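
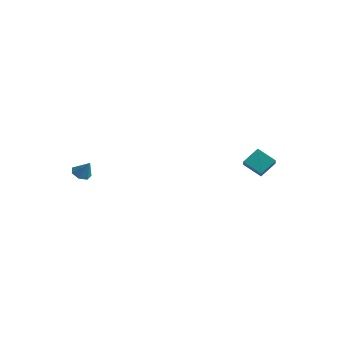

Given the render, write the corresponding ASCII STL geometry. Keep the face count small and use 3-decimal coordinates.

solid 
facet normal -0.526 0.618 -0.585
outer loop
vertex 1.038 4.06 2.471
vertex 2.048 4.319 1.837
vertex 0.808 3.174 1.742
endloop
endfacet
facet normal -0.828 -0.212 0.519
outer loop
vertex 1.312 2.581 2.303
vertex 1.038 4.06 2.471
vertex 0.808 3.174 1.742
endloop
endfacet
facet normal -0.526 0.618 -0.584
outer loop
vertex 0.808 3.174 1.742
vertex 2.048 4.319 1.837
vertex 1.817 3.434 1.108
endloop
endfacet
facet normal -0.197 -0.757 -0.623
outer loop
vertex 1.817 3.434 1.108
vertex 1.312 2.581 2.303
vertex 0.808 3.174 1.742
endloop
endfacet
facet normal 0.197 0.757 0.623
outer loop
vertex 1.038 4.06 2.471
vertex 2.552 3.726 2.398
vertex 2.048 4.319 1.837
endloop
endfacet
facet normal -0.827 -0.212 0.520
outer loop
vertex 1.543 3.466 3.032
vertex 1.038 4.06 2.471
vertex 1.312 2.581 2.303
endloop
endfacet
facet normal 0.197 0.756 0.624
outer loop
vertex 1.543 3.466 3.032
vertex 2.552 3.726 2.398
vertex 1.038 4.06 2.471
endloop
endfacet
facet normal 0.828 0.212 -0.520
outer loop
vertex 2.048 4.319 1.837
vertex 2.552 3.726 2.398
vertex 1.817 3.434 1.108
endloop
endfacet
facet normal -0.197 -0.757 -0.623
outer loop
vertex 2.322 2.84 1.669
vertex 1.312 2.581 2.303
vertex 1.817 3.434 1.108
endloop
endfacet
facet normal 0.827 0.213 -0.520
outer loop
vertex 1.817 3.434 1.108
vertex 2.552 3.726 2.398
vertex 2.322 2.84 1.669
endloop
endfacet
facet normal 0.525 -0.618 0.584
outer loop
vertex 2.322 2.84 1.669
vertex 1.543 3.466 3.032
vertex 1.312 2.581 2.303
endloop
endfacet
facet normal 0.526 -0.618 0.584
outer loop
vertex 2.552 3.726 2.398
vertex 1.543 3.466 3.032
vertex 2.322 2.84 1.669
endloop
endfacet
facet normal -0.549 -0.086 -0.831
outer loop
vertex -3.858 -3.4 1.68
vertex -4.165 -3.825 1.927
vertex -4.267 -3.254 1.935
endloop
endfacet
facet normal 0.423 0.891 0.168
outer loop
vertex -3.858 -3.4 1.68
vertex -4.267 -3.254 1.935
vertex -3.595 -3.735 2.793
endloop
endfacet
facet normal -0.548 -0.086 -0.832
outer loop
vertex -4.267 -3.254 1.935
vertex -4.165 -3.825 1.927
vertex -4.599 -3.539 2.183
endloop
endfacet
facet normal -0.214 0.771 0.600
outer loop
vertex -4.267 -3.254 1.935
vertex -4.599 -3.539 2.183
vertex -3.595 -3.735 2.793
endloop
endfacet
facet normal -0.548 -0.087 -0.832
outer loop
vertex -4.599 -3.539 2.183
vertex -4.165 -3.825 1.927
vertex -4.605 -4.039 2.239
endloop
endfacet
facet normal -0.502 0.102 0.859
outer loop
vertex -4.599 -3.539 2.183
vertex -4.605 -4.039 2.239
vertex -3.595 -3.735 2.793
endloop
endfacet
facet normal -0.548 -0.087 -0.832
outer loop
vertex -4.605 -4.039 2.239
vertex -4.165 -3.825 1.927
vertex -4.279 -4.378 2.06
endloop
endfacet
facet normal -0.228 -0.617 0.753
outer loop
vertex -4.605 -4.039 2.239
vertex -4.279 -4.378 2.06
vertex -3.595 -3.735 2.793
endloop
endfacet
facet normal -0.547 -0.087 -0.832
outer loop
vertex -4.279 -4.378 2.06
vertex -4.165 -3.825 1.927
vertex -3.867 -4.301 1.781
endloop
endfacet
facet normal 0.402 -0.841 0.362
outer loop
vertex -4.279 -4.378 2.06
vertex -3.867 -4.301 1.781
vertex -3.595 -3.735 2.793
endloop
endfacet
facet normal -0.548 -0.088 -0.832
outer loop
vertex -3.867 -4.301 1.781
vertex -4.165 -3.825 1.927
vertex -3.68 -3.866 1.612
endloop
endfacet
facet normal 0.915 -0.402 -0.021
outer loop
vertex -3.867 -4.301 1.781
vertex -3.68 -3.866 1.612
vertex -3.595 -3.735 2.793
endloop
endfacet
facet normal -0.548 -0.088 -0.832
outer loop
vertex -3.68 -3.866 1.612
vertex -4.165 -3.825 1.927
vertex -3.858 -3.4 1.68
endloop
endfacet
facet normal 0.923 0.368 -0.107
outer loop
vertex -3.68 -3.866 1.612
vertex -3.858 -3.4 1.68
vertex -3.595 -3.735 2.793
endloop
endfacet

endsolid


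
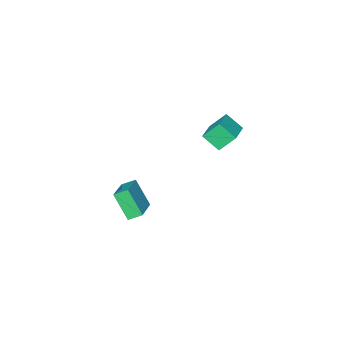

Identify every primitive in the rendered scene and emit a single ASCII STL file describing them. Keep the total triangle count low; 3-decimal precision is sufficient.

solid 
facet normal -0.816 -0.513 -0.265
outer loop
vertex -3.788 -0.012 2.89
vertex -4.451 0.56 3.825
vertex -4.106 0.897 2.109
endloop
endfacet
facet normal 0.517 -0.446 -0.730
outer loop
vertex -2.669 1.8 2.575
vertex -3.788 -0.012 2.89
vertex -4.106 0.897 2.109
endloop
endfacet
facet normal -0.816 -0.513 -0.265
outer loop
vertex -4.106 0.897 2.109
vertex -4.451 0.56 3.825
vertex -4.769 1.469 3.044
endloop
endfacet
facet normal -0.256 0.733 -0.630
outer loop
vertex -4.769 1.469 3.044
vertex -2.669 1.8 2.575
vertex -4.106 0.897 2.109
endloop
endfacet
facet normal 0.256 -0.733 0.630
outer loop
vertex -3.788 -0.012 2.89
vertex -3.014 1.463 4.291
vertex -4.451 0.56 3.825
endloop
endfacet
facet normal 0.517 -0.446 -0.730
outer loop
vertex -2.351 0.891 3.356
vertex -3.788 -0.012 2.89
vertex -2.669 1.8 2.575
endloop
endfacet
facet normal 0.256 -0.733 0.630
outer loop
vertex -2.351 0.891 3.356
vertex -3.014 1.463 4.291
vertex -3.788 -0.012 2.89
endloop
endfacet
facet normal -0.517 0.446 0.730
outer loop
vertex -4.451 0.56 3.825
vertex -3.014 1.463 4.291
vertex -4.769 1.469 3.044
endloop
endfacet
facet normal -0.256 0.733 -0.630
outer loop
vertex -3.332 2.372 3.51
vertex -2.669 1.8 2.575
vertex -4.769 1.469 3.044
endloop
endfacet
facet normal -0.517 0.446 0.730
outer loop
vertex -4.769 1.469 3.044
vertex -3.014 1.463 4.291
vertex -3.332 2.372 3.51
endloop
endfacet
facet normal 0.816 0.513 0.265
outer loop
vertex -3.332 2.372 3.51
vertex -2.351 0.891 3.356
vertex -2.669 1.8 2.575
endloop
endfacet
facet normal 0.816 0.513 0.265
outer loop
vertex -3.014 1.463 4.291
vertex -2.351 0.891 3.356
vertex -3.332 2.372 3.51
endloop
endfacet
facet normal -0.639 0.618 0.458
outer loop
vertex -1.953 -3.812 -2.698
vertex -0.369 -2.704 -1.985
vertex -2.013 -2.752 -4.212
endloop
endfacet
facet normal -0.769 -0.538 -0.346
outer loop
vertex -1.451 -3.296 -4.615
vertex -1.953 -3.812 -2.698
vertex -2.013 -2.752 -4.212
endloop
endfacet
facet normal -0.639 0.618 0.458
outer loop
vertex -2.013 -2.752 -4.212
vertex -0.369 -2.704 -1.985
vertex -0.429 -1.644 -3.499
endloop
endfacet
facet normal -0.032 0.573 -0.819
outer loop
vertex -0.429 -1.644 -3.499
vertex -1.451 -3.296 -4.615
vertex -2.013 -2.752 -4.212
endloop
endfacet
facet normal 0.032 -0.573 0.819
outer loop
vertex -1.953 -3.812 -2.698
vertex 0.193 -3.248 -2.388
vertex -0.369 -2.704 -1.985
endloop
endfacet
facet normal -0.769 -0.538 -0.346
outer loop
vertex -1.391 -4.356 -3.101
vertex -1.953 -3.812 -2.698
vertex -1.451 -3.296 -4.615
endloop
endfacet
facet normal 0.032 -0.573 0.819
outer loop
vertex -1.391 -4.356 -3.101
vertex 0.193 -3.248 -2.388
vertex -1.953 -3.812 -2.698
endloop
endfacet
facet normal 0.769 0.538 0.346
outer loop
vertex -0.369 -2.704 -1.985
vertex 0.193 -3.248 -2.388
vertex -0.429 -1.644 -3.499
endloop
endfacet
facet normal -0.032 0.573 -0.819
outer loop
vertex 0.133 -2.188 -3.902
vertex -1.451 -3.296 -4.615
vertex -0.429 -1.644 -3.499
endloop
endfacet
facet normal 0.769 0.538 0.346
outer loop
vertex -0.429 -1.644 -3.499
vertex 0.193 -3.248 -2.388
vertex 0.133 -2.188 -3.902
endloop
endfacet
facet normal 0.639 -0.618 -0.458
outer loop
vertex 0.133 -2.188 -3.902
vertex -1.391 -4.356 -3.101
vertex -1.451 -3.296 -4.615
endloop
endfacet
facet normal 0.639 -0.618 -0.458
outer loop
vertex 0.193 -3.248 -2.388
vertex -1.391 -4.356 -3.101
vertex 0.133 -2.188 -3.902
endloop
endfacet

endsolid


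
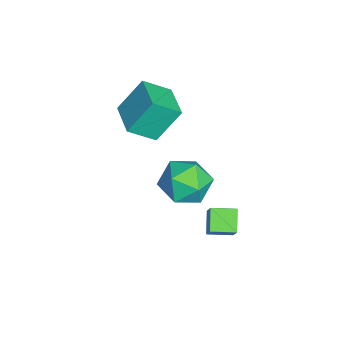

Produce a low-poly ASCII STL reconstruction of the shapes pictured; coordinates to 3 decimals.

solid 
facet normal -0.820 -0.030 0.571
outer loop
vertex 3.332 0.309 0.123
vertex 3.224 1.328 0.021
vertex 2.663 0.141 -0.847
endloop
endfacet
facet normal 0.105 -0.990 0.099
outer loop
vertex 3.516 0.172 -1.441
vertex 3.332 0.309 0.123
vertex 2.663 0.141 -0.847
endloop
endfacet
facet normal -0.820 -0.030 0.571
outer loop
vertex 2.663 0.141 -0.847
vertex 3.224 1.328 0.021
vertex 2.555 1.16 -0.949
endloop
endfacet
facet normal -0.562 -0.141 -0.815
outer loop
vertex 2.555 1.16 -0.949
vertex 3.516 0.172 -1.441
vertex 2.663 0.141 -0.847
endloop
endfacet
facet normal 0.562 0.141 0.815
outer loop
vertex 3.332 0.309 0.123
vertex 4.077 1.359 -0.573
vertex 3.224 1.328 0.021
endloop
endfacet
facet normal 0.105 -0.990 0.099
outer loop
vertex 4.185 0.34 -0.471
vertex 3.332 0.309 0.123
vertex 3.516 0.172 -1.441
endloop
endfacet
facet normal 0.562 0.141 0.815
outer loop
vertex 4.185 0.34 -0.471
vertex 4.077 1.359 -0.573
vertex 3.332 0.309 0.123
endloop
endfacet
facet normal -0.105 0.990 -0.099
outer loop
vertex 3.224 1.328 0.021
vertex 4.077 1.359 -0.573
vertex 2.555 1.16 -0.949
endloop
endfacet
facet normal -0.562 -0.141 -0.815
outer loop
vertex 3.408 1.191 -1.543
vertex 3.516 0.172 -1.441
vertex 2.555 1.16 -0.949
endloop
endfacet
facet normal -0.105 0.990 -0.099
outer loop
vertex 2.555 1.16 -0.949
vertex 4.077 1.359 -0.573
vertex 3.408 1.191 -1.543
endloop
endfacet
facet normal 0.820 0.030 -0.571
outer loop
vertex 3.408 1.191 -1.543
vertex 4.185 0.34 -0.471
vertex 3.516 0.172 -1.441
endloop
endfacet
facet normal 0.820 0.030 -0.571
outer loop
vertex 4.077 1.359 -0.573
vertex 4.185 0.34 -0.471
vertex 3.408 1.191 -1.543
endloop
endfacet
facet normal 0.219 0.782 0.583
outer loop
vertex 0.177 0.287 -1.454
vertex 0.185 -0.431 -0.494
vertex 1.194 -0.25 -1.116
endloop
endfacet
facet normal 0.485 0.872 -0.074
outer loop
vertex 0.177 0.287 -1.454
vertex 1.194 -0.25 -1.116
vertex 0.906 -0.188 -2.278
endloop
endfacet
facet normal -0.058 0.842 -0.536
outer loop
vertex 0.177 0.287 -1.454
vertex 0.906 -0.188 -2.278
vertex -0.28 -0.331 -2.375
endloop
endfacet
facet normal -0.658 0.734 -0.166
outer loop
vertex 0.177 0.287 -1.454
vertex -0.28 -0.331 -2.375
vertex -0.726 -0.481 -1.272
endloop
endfacet
facet normal -0.487 0.697 0.526
outer loop
vertex 0.177 0.287 -1.454
vertex -0.726 -0.481 -1.272
vertex 0.185 -0.431 -0.494
endloop
endfacet
facet normal 0.922 0.325 -0.211
outer loop
vertex 0.906 -0.188 -2.278
vertex 1.194 -0.25 -1.116
vertex 1.366 -1.199 -1.828
endloop
endfacet
facet normal 0.493 0.180 0.851
outer loop
vertex 1.194 -0.25 -1.116
vertex 0.185 -0.431 -0.494
vertex 0.92 -1.349 -0.725
endloop
endfacet
facet normal -0.650 0.042 0.759
outer loop
vertex 0.185 -0.431 -0.494
vertex -0.726 -0.481 -1.272
vertex -0.266 -1.492 -0.822
endloop
endfacet
facet normal -0.927 0.103 -0.361
outer loop
vertex -0.726 -0.481 -1.272
vertex -0.28 -0.331 -2.375
vertex -0.554 -1.43 -1.984
endloop
endfacet
facet normal 0.045 0.278 -0.960
outer loop
vertex -0.28 -0.331 -2.375
vertex 0.906 -0.188 -2.278
vertex 0.455 -1.249 -2.606
endloop
endfacet
facet normal 0.658 -0.734 0.166
outer loop
vertex 0.463 -1.967 -1.646
vertex 1.366 -1.199 -1.828
vertex 0.92 -1.349 -0.725
endloop
endfacet
facet normal 0.058 -0.842 0.536
outer loop
vertex 0.463 -1.967 -1.646
vertex 0.92 -1.349 -0.725
vertex -0.266 -1.492 -0.822
endloop
endfacet
facet normal -0.485 -0.872 0.074
outer loop
vertex 0.463 -1.967 -1.646
vertex -0.266 -1.492 -0.822
vertex -0.554 -1.43 -1.984
endloop
endfacet
facet normal -0.219 -0.782 -0.583
outer loop
vertex 0.463 -1.967 -1.646
vertex -0.554 -1.43 -1.984
vertex 0.455 -1.249 -2.606
endloop
endfacet
facet normal 0.487 -0.697 -0.526
outer loop
vertex 0.463 -1.967 -1.646
vertex 0.455 -1.249 -2.606
vertex 1.366 -1.199 -1.828
endloop
endfacet
facet normal 0.927 -0.103 0.361
outer loop
vertex 0.92 -1.349 -0.725
vertex 1.366 -1.199 -1.828
vertex 1.194 -0.25 -1.116
endloop
endfacet
facet normal -0.045 -0.278 0.960
outer loop
vertex -0.266 -1.492 -0.822
vertex 0.92 -1.349 -0.725
vertex 0.185 -0.431 -0.494
endloop
endfacet
facet normal -0.922 -0.325 0.211
outer loop
vertex -0.554 -1.43 -1.984
vertex -0.266 -1.492 -0.822
vertex -0.726 -0.481 -1.272
endloop
endfacet
facet normal -0.493 -0.180 -0.851
outer loop
vertex 0.455 -1.249 -2.606
vertex -0.554 -1.43 -1.984
vertex -0.28 -0.331 -2.375
endloop
endfacet
facet normal 0.650 -0.042 -0.759
outer loop
vertex 1.366 -1.199 -1.828
vertex 0.455 -1.249 -2.606
vertex 0.906 -0.188 -2.278
endloop
endfacet
facet normal -0.945 -0.323 -0.054
outer loop
vertex -1.617 -3.701 1.191
vertex -2.036 -2.718 2.652
vertex -1.952 -2.578 0.339
endloop
endfacet
facet normal 0.232 -0.543 -0.807
outer loop
vertex -0.384 -2.042 0.428
vertex -1.617 -3.701 1.191
vertex -1.952 -2.578 0.339
endloop
endfacet
facet normal -0.945 -0.323 -0.054
outer loop
vertex -1.952 -2.578 0.339
vertex -2.036 -2.718 2.652
vertex -2.371 -1.594 1.799
endloop
endfacet
facet normal -0.231 0.775 -0.589
outer loop
vertex -2.371 -1.594 1.799
vertex -0.384 -2.042 0.428
vertex -1.952 -2.578 0.339
endloop
endfacet
facet normal 0.232 -0.775 0.588
outer loop
vertex -1.617 -3.701 1.191
vertex -0.468 -2.182 2.741
vertex -2.036 -2.718 2.652
endloop
endfacet
facet normal 0.232 -0.543 -0.807
outer loop
vertex -0.049 -3.166 1.281
vertex -1.617 -3.701 1.191
vertex -0.384 -2.042 0.428
endloop
endfacet
facet normal 0.231 -0.775 0.588
outer loop
vertex -0.049 -3.166 1.281
vertex -0.468 -2.182 2.741
vertex -1.617 -3.701 1.191
endloop
endfacet
facet normal -0.232 0.543 0.807
outer loop
vertex -2.036 -2.718 2.652
vertex -0.468 -2.182 2.741
vertex -2.371 -1.594 1.799
endloop
endfacet
facet normal -0.231 0.775 -0.588
outer loop
vertex -0.803 -1.059 1.889
vertex -0.384 -2.042 0.428
vertex -2.371 -1.594 1.799
endloop
endfacet
facet normal -0.232 0.543 0.807
outer loop
vertex -2.371 -1.594 1.799
vertex -0.468 -2.182 2.741
vertex -0.803 -1.059 1.889
endloop
endfacet
facet normal 0.945 0.323 0.054
outer loop
vertex -0.803 -1.059 1.889
vertex -0.049 -3.166 1.281
vertex -0.384 -2.042 0.428
endloop
endfacet
facet normal 0.945 0.323 0.054
outer loop
vertex -0.468 -2.182 2.741
vertex -0.049 -3.166 1.281
vertex -0.803 -1.059 1.889
endloop
endfacet

endsolid


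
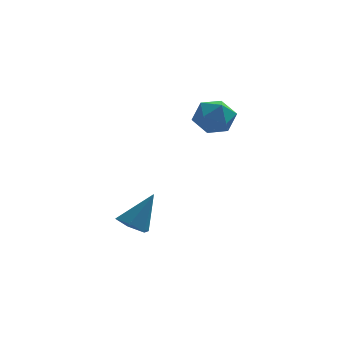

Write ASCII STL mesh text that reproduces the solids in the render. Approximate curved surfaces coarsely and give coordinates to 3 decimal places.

solid 
facet normal -0.852 0.452 0.265
outer loop
vertex 2.835 -2.44 1.761
vertex 3.256 -2.24 2.773
vertex 3.396 -1.497 1.955
endloop
endfacet
facet normal -0.732 0.525 -0.435
outer loop
vertex 2.835 -2.44 1.761
vertex 3.396 -1.497 1.955
vertex 3.559 -2.057 1.005
endloop
endfacet
facet normal -0.683 -0.128 -0.719
outer loop
vertex 2.835 -2.44 1.761
vertex 3.559 -2.057 1.005
vertex 3.52 -3.146 1.236
endloop
endfacet
facet normal -0.773 -0.604 -0.196
outer loop
vertex 2.835 -2.44 1.761
vertex 3.52 -3.146 1.236
vertex 3.332 -3.26 2.329
endloop
endfacet
facet normal -0.877 -0.245 0.413
outer loop
vertex 2.835 -2.44 1.761
vertex 3.332 -3.26 2.329
vertex 3.256 -2.24 2.773
endloop
endfacet
facet normal -0.102 0.849 -0.518
outer loop
vertex 3.559 -2.057 1.005
vertex 3.396 -1.497 1.955
vertex 4.428 -1.62 1.551
endloop
endfacet
facet normal -0.296 0.732 0.614
outer loop
vertex 3.396 -1.497 1.955
vertex 3.256 -2.24 2.773
vertex 4.24 -1.734 2.644
endloop
endfacet
facet normal -0.337 -0.397 0.854
outer loop
vertex 3.256 -2.24 2.773
vertex 3.332 -3.26 2.329
vertex 4.201 -2.823 2.875
endloop
endfacet
facet normal -0.168 -0.977 -0.131
outer loop
vertex 3.332 -3.26 2.329
vertex 3.52 -3.146 1.236
vertex 4.364 -3.383 1.925
endloop
endfacet
facet normal -0.022 -0.207 -0.978
outer loop
vertex 3.52 -3.146 1.236
vertex 3.559 -2.057 1.005
vertex 4.504 -2.64 1.107
endloop
endfacet
facet normal 0.773 0.604 0.196
outer loop
vertex 4.925 -2.44 2.119
vertex 4.428 -1.62 1.551
vertex 4.24 -1.734 2.644
endloop
endfacet
facet normal 0.683 0.128 0.719
outer loop
vertex 4.925 -2.44 2.119
vertex 4.24 -1.734 2.644
vertex 4.201 -2.823 2.875
endloop
endfacet
facet normal 0.732 -0.525 0.435
outer loop
vertex 4.925 -2.44 2.119
vertex 4.201 -2.823 2.875
vertex 4.364 -3.383 1.925
endloop
endfacet
facet normal 0.852 -0.452 -0.265
outer loop
vertex 4.925 -2.44 2.119
vertex 4.364 -3.383 1.925
vertex 4.504 -2.64 1.107
endloop
endfacet
facet normal 0.877 0.245 -0.413
outer loop
vertex 4.925 -2.44 2.119
vertex 4.504 -2.64 1.107
vertex 4.428 -1.62 1.551
endloop
endfacet
facet normal 0.168 0.977 0.131
outer loop
vertex 4.24 -1.734 2.644
vertex 4.428 -1.62 1.551
vertex 3.396 -1.497 1.955
endloop
endfacet
facet normal 0.022 0.207 0.978
outer loop
vertex 4.201 -2.823 2.875
vertex 4.24 -1.734 2.644
vertex 3.256 -2.24 2.773
endloop
endfacet
facet normal 0.102 -0.849 0.518
outer loop
vertex 4.364 -3.383 1.925
vertex 4.201 -2.823 2.875
vertex 3.332 -3.26 2.329
endloop
endfacet
facet normal 0.296 -0.732 -0.614
outer loop
vertex 4.504 -2.64 1.107
vertex 4.364 -3.383 1.925
vertex 3.52 -3.146 1.236
endloop
endfacet
facet normal 0.337 0.397 -0.854
outer loop
vertex 4.428 -1.62 1.551
vertex 4.504 -2.64 1.107
vertex 3.559 -2.057 1.005
endloop
endfacet
facet normal -0.492 -0.248 -0.834
outer loop
vertex 0.581 -4.571 -4.508
vertex 0.026 -3.859 -4.392
vertex 0.793 -3.764 -4.873
endloop
endfacet
facet normal 0.959 -0.279 -0.059
outer loop
vertex 0.581 -4.571 -4.508
vertex 0.793 -3.764 -4.873
vertex 1.054 -3.341 -2.648
endloop
endfacet
facet normal -0.493 -0.248 -0.834
outer loop
vertex 0.793 -3.764 -4.873
vertex 0.026 -3.859 -4.392
vertex 0.237 -3.052 -4.756
endloop
endfacet
facet normal 0.754 0.623 -0.207
outer loop
vertex 0.793 -3.764 -4.873
vertex 0.237 -3.052 -4.756
vertex 1.054 -3.341 -2.648
endloop
endfacet
facet normal -0.491 -0.248 -0.835
outer loop
vertex 0.237 -3.052 -4.756
vertex 0.026 -3.859 -4.392
vertex -0.53 -3.148 -4.276
endloop
endfacet
facet normal -0.031 0.989 0.148
outer loop
vertex 0.237 -3.052 -4.756
vertex -0.53 -3.148 -4.276
vertex 1.054 -3.341 -2.648
endloop
endfacet
facet normal -0.492 -0.249 -0.834
outer loop
vertex -0.53 -3.148 -4.276
vertex 0.026 -3.859 -4.392
vertex -0.741 -3.954 -3.911
endloop
endfacet
facet normal -0.611 0.454 0.649
outer loop
vertex -0.53 -3.148 -4.276
vertex -0.741 -3.954 -3.911
vertex 1.054 -3.341 -2.648
endloop
endfacet
facet normal -0.493 -0.247 -0.834
outer loop
vertex -0.741 -3.954 -3.911
vertex 0.026 -3.859 -4.392
vertex -0.186 -4.666 -4.028
endloop
endfacet
facet normal -0.407 -0.448 0.796
outer loop
vertex -0.741 -3.954 -3.911
vertex -0.186 -4.666 -4.028
vertex 1.054 -3.341 -2.648
endloop
endfacet
facet normal -0.492 -0.247 -0.835
outer loop
vertex -0.186 -4.666 -4.028
vertex 0.026 -3.859 -4.392
vertex 0.581 -4.571 -4.508
endloop
endfacet
facet normal 0.377 -0.814 0.442
outer loop
vertex -0.186 -4.666 -4.028
vertex 0.581 -4.571 -4.508
vertex 1.054 -3.341 -2.648
endloop
endfacet

endsolid


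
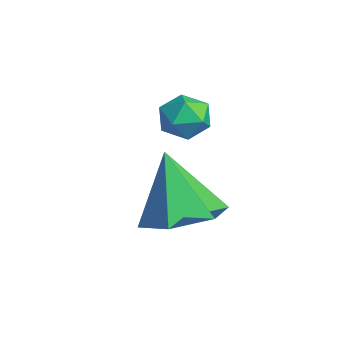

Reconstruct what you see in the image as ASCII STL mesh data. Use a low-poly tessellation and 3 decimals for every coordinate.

solid 
facet normal 0.400 0.093 -0.912
outer loop
vertex 1.906 -0.946 0.081
vertex 1.042 -1.344 -0.338
vertex 1.126 -0.317 -0.197
endloop
endfacet
facet normal 0.300 0.672 0.678
outer loop
vertex 1.906 -0.946 0.081
vertex 1.126 -0.317 -0.197
vertex 0.298 -1.516 1.358
endloop
endfacet
facet normal 0.400 0.093 -0.912
outer loop
vertex 1.126 -0.317 -0.197
vertex 1.042 -1.344 -0.338
vertex 0.262 -0.715 -0.616
endloop
endfacet
facet normal -0.522 0.787 0.329
outer loop
vertex 1.126 -0.317 -0.197
vertex 0.262 -0.715 -0.616
vertex 0.298 -1.516 1.358
endloop
endfacet
facet normal 0.399 0.092 -0.912
outer loop
vertex 0.262 -0.715 -0.616
vertex 1.042 -1.344 -0.338
vertex 0.177 -1.742 -0.757
endloop
endfacet
facet normal -0.996 0.076 0.049
outer loop
vertex 0.262 -0.715 -0.616
vertex 0.177 -1.742 -0.757
vertex 0.298 -1.516 1.358
endloop
endfacet
facet normal 0.399 0.092 -0.912
outer loop
vertex 0.177 -1.742 -0.757
vertex 1.042 -1.344 -0.338
vertex 0.957 -2.371 -0.479
endloop
endfacet
facet normal -0.648 -0.752 0.117
outer loop
vertex 0.177 -1.742 -0.757
vertex 0.957 -2.371 -0.479
vertex 0.298 -1.516 1.358
endloop
endfacet
facet normal 0.399 0.092 -0.912
outer loop
vertex 0.957 -2.371 -0.479
vertex 1.042 -1.344 -0.338
vertex 1.822 -1.973 -0.06
endloop
endfacet
facet normal 0.173 -0.868 0.466
outer loop
vertex 0.957 -2.371 -0.479
vertex 1.822 -1.973 -0.06
vertex 0.298 -1.516 1.358
endloop
endfacet
facet normal 0.400 0.093 -0.912
outer loop
vertex 1.822 -1.973 -0.06
vertex 1.042 -1.344 -0.338
vertex 1.906 -0.946 0.081
endloop
endfacet
facet normal 0.648 -0.155 0.746
outer loop
vertex 1.822 -1.973 -0.06
vertex 1.906 -0.946 0.081
vertex 0.298 -1.516 1.358
endloop
endfacet
facet normal -0.291 -0.338 0.895
outer loop
vertex -1.656 -0.405 1.88
vertex -1.404 -1.033 1.725
vertex -0.998 -0.563 2.034
endloop
endfacet
facet normal -0.130 0.358 0.925
outer loop
vertex -1.656 -0.405 1.88
vertex -0.998 -0.563 2.034
vertex -1.153 0.06 1.771
endloop
endfacet
facet normal -0.548 0.700 0.458
outer loop
vertex -1.656 -0.405 1.88
vertex -1.153 0.06 1.771
vertex -1.655 -0.025 1.3
endloop
endfacet
facet normal -0.966 0.216 0.140
outer loop
vertex -1.656 -0.405 1.88
vertex -1.655 -0.025 1.3
vertex -1.81 -0.7 1.271
endloop
endfacet
facet normal -0.807 -0.425 0.410
outer loop
vertex -1.656 -0.405 1.88
vertex -1.81 -0.7 1.271
vertex -1.404 -1.033 1.725
endloop
endfacet
facet normal 0.546 0.437 0.715
outer loop
vertex -1.153 0.06 1.771
vertex -0.998 -0.563 2.034
vertex -0.59 -0.28 1.549
endloop
endfacet
facet normal 0.289 -0.687 0.666
outer loop
vertex -0.998 -0.563 2.034
vertex -1.404 -1.033 1.725
vertex -0.745 -0.955 1.52
endloop
endfacet
facet normal -0.547 -0.829 -0.118
outer loop
vertex -1.404 -1.033 1.725
vertex -1.81 -0.7 1.271
vertex -1.247 -1.04 1.049
endloop
endfacet
facet normal -0.805 0.209 -0.555
outer loop
vertex -1.81 -0.7 1.271
vertex -1.655 -0.025 1.3
vertex -1.402 -0.417 0.786
endloop
endfacet
facet normal -0.130 0.991 -0.040
outer loop
vertex -1.655 -0.025 1.3
vertex -1.153 0.06 1.771
vertex -0.996 0.053 1.095
endloop
endfacet
facet normal 0.966 -0.216 -0.140
outer loop
vertex -0.744 -0.575 0.94
vertex -0.59 -0.28 1.549
vertex -0.745 -0.955 1.52
endloop
endfacet
facet normal 0.548 -0.700 -0.458
outer loop
vertex -0.744 -0.575 0.94
vertex -0.745 -0.955 1.52
vertex -1.247 -1.04 1.049
endloop
endfacet
facet normal 0.130 -0.358 -0.925
outer loop
vertex -0.744 -0.575 0.94
vertex -1.247 -1.04 1.049
vertex -1.402 -0.417 0.786
endloop
endfacet
facet normal 0.291 0.338 -0.895
outer loop
vertex -0.744 -0.575 0.94
vertex -1.402 -0.417 0.786
vertex -0.996 0.053 1.095
endloop
endfacet
facet normal 0.807 0.425 -0.410
outer loop
vertex -0.744 -0.575 0.94
vertex -0.996 0.053 1.095
vertex -0.59 -0.28 1.549
endloop
endfacet
facet normal 0.805 -0.209 0.555
outer loop
vertex -0.745 -0.955 1.52
vertex -0.59 -0.28 1.549
vertex -0.998 -0.563 2.034
endloop
endfacet
facet normal 0.130 -0.991 0.040
outer loop
vertex -1.247 -1.04 1.049
vertex -0.745 -0.955 1.52
vertex -1.404 -1.033 1.725
endloop
endfacet
facet normal -0.546 -0.437 -0.715
outer loop
vertex -1.402 -0.417 0.786
vertex -1.247 -1.04 1.049
vertex -1.81 -0.7 1.271
endloop
endfacet
facet normal -0.289 0.687 -0.666
outer loop
vertex -0.996 0.053 1.095
vertex -1.402 -0.417 0.786
vertex -1.655 -0.025 1.3
endloop
endfacet
facet normal 0.547 0.829 0.118
outer loop
vertex -0.59 -0.28 1.549
vertex -0.996 0.053 1.095
vertex -1.153 0.06 1.771
endloop
endfacet

endsolid


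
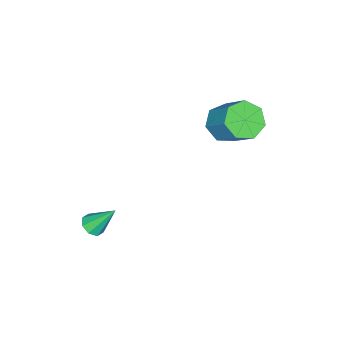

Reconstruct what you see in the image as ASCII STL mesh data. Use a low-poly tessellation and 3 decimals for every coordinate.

solid 
facet normal -0.264 -0.641 -0.720
outer loop
vertex -2.247 -0.725 0.18
vertex -3.003 -0.257 0.041
vertex -2.198 -0.152 -0.348
endloop
endfacet
facet normal 0.962 -0.224 -0.154
outer loop
vertex -2.247 -0.725 0.18
vertex -2.198 -0.152 -0.348
vertex -1.762 0.448 1.498
endloop
endfacet
facet normal 0.962 -0.224 -0.154
outer loop
vertex -1.762 0.448 1.498
vertex -2.198 -0.152 -0.348
vertex -1.713 1.021 0.97
endloop
endfacet
facet normal 0.266 0.641 0.720
outer loop
vertex -1.762 0.448 1.498
vertex -1.713 1.021 0.97
vertex -2.517 0.917 1.359
endloop
endfacet
facet normal -0.265 -0.641 -0.720
outer loop
vertex -2.198 -0.152 -0.348
vertex -3.003 -0.257 0.041
vertex -2.755 0.342 -0.583
endloop
endfacet
facet normal 0.649 0.434 -0.625
outer loop
vertex -2.198 -0.152 -0.348
vertex -2.755 0.342 -0.583
vertex -1.713 1.021 0.97
endloop
endfacet
facet normal 0.649 0.434 -0.625
outer loop
vertex -1.713 1.021 0.97
vertex -2.755 0.342 -0.583
vertex -2.27 1.516 0.735
endloop
endfacet
facet normal 0.266 0.641 0.720
outer loop
vertex -1.713 1.021 0.97
vertex -2.27 1.516 0.735
vertex -2.517 0.917 1.359
endloop
endfacet
facet normal -0.266 -0.641 -0.720
outer loop
vertex -2.755 0.342 -0.583
vertex -3.003 -0.257 0.041
vertex -3.498 0.386 -0.348
endloop
endfacet
facet normal -0.153 0.765 -0.625
outer loop
vertex -2.755 0.342 -0.583
vertex -3.498 0.386 -0.348
vertex -2.27 1.516 0.735
endloop
endfacet
facet normal -0.153 0.766 -0.625
outer loop
vertex -2.27 1.516 0.735
vertex -3.498 0.386 -0.348
vertex -3.013 1.559 0.97
endloop
endfacet
facet normal 0.265 0.641 0.720
outer loop
vertex -2.27 1.516 0.735
vertex -3.013 1.559 0.97
vertex -2.517 0.917 1.359
endloop
endfacet
facet normal -0.265 -0.640 -0.721
outer loop
vertex -3.498 0.386 -0.348
vertex -3.003 -0.257 0.041
vertex -3.869 -0.055 0.18
endloop
endfacet
facet normal -0.839 0.521 -0.155
outer loop
vertex -3.498 0.386 -0.348
vertex -3.869 -0.055 0.18
vertex -3.013 1.559 0.97
endloop
endfacet
facet normal -0.840 0.521 -0.154
outer loop
vertex -3.013 1.559 0.97
vertex -3.869 -0.055 0.18
vertex -3.383 1.119 1.498
endloop
endfacet
facet normal 0.265 0.641 0.720
outer loop
vertex -3.013 1.559 0.97
vertex -3.383 1.119 1.498
vertex -2.517 0.917 1.359
endloop
endfacet
facet normal -0.265 -0.642 -0.720
outer loop
vertex -3.869 -0.055 0.18
vertex -3.003 -0.257 0.041
vertex -3.587 -0.647 0.604
endloop
endfacet
facet normal -0.894 -0.116 0.433
outer loop
vertex -3.869 -0.055 0.18
vertex -3.587 -0.647 0.604
vertex -3.383 1.119 1.498
endloop
endfacet
facet normal -0.894 -0.116 0.433
outer loop
vertex -3.383 1.119 1.498
vertex -3.587 -0.647 0.604
vertex -3.101 0.526 1.922
endloop
endfacet
facet normal 0.265 0.641 0.720
outer loop
vertex -3.383 1.119 1.498
vertex -3.101 0.526 1.922
vertex -2.517 0.917 1.359
endloop
endfacet
facet normal -0.266 -0.641 -0.720
outer loop
vertex -3.587 -0.647 0.604
vertex -3.003 -0.257 0.041
vertex -2.865 -0.946 0.604
endloop
endfacet
facet normal -0.276 -0.665 0.694
outer loop
vertex -3.587 -0.647 0.604
vertex -2.865 -0.946 0.604
vertex -3.101 0.526 1.922
endloop
endfacet
facet normal -0.275 -0.665 0.694
outer loop
vertex -3.101 0.526 1.922
vertex -2.865 -0.946 0.604
vertex -2.38 0.228 1.922
endloop
endfacet
facet normal 0.265 0.641 0.720
outer loop
vertex -3.101 0.526 1.922
vertex -2.38 0.228 1.922
vertex -2.517 0.917 1.359
endloop
endfacet
facet normal -0.265 -0.641 -0.720
outer loop
vertex -2.865 -0.946 0.604
vertex -3.003 -0.257 0.041
vertex -2.247 -0.725 0.18
endloop
endfacet
facet normal 0.552 -0.713 0.432
outer loop
vertex -2.865 -0.946 0.604
vertex -2.247 -0.725 0.18
vertex -2.38 0.228 1.922
endloop
endfacet
facet normal 0.551 -0.714 0.433
outer loop
vertex -2.38 0.228 1.922
vertex -2.247 -0.725 0.18
vertex -1.762 0.448 1.498
endloop
endfacet
facet normal 0.266 0.641 0.720
outer loop
vertex -2.38 0.228 1.922
vertex -1.762 0.448 1.498
vertex -2.517 0.917 1.359
endloop
endfacet
facet normal 0.252 -0.558 -0.791
outer loop
vertex 2.21 -2.868 -4.537
vertex 1.912 -3.294 -4.331
vertex 1.803 -2.863 -4.67
endloop
endfacet
facet normal 0.092 0.965 -0.245
outer loop
vertex 2.21 -2.868 -4.537
vertex 1.803 -2.863 -4.67
vertex 1.528 -2.446 -3.129
endloop
endfacet
facet normal 0.253 -0.558 -0.790
outer loop
vertex 1.803 -2.863 -4.67
vertex 1.912 -3.294 -4.331
vertex 1.46 -3.111 -4.605
endloop
endfacet
facet normal -0.595 0.743 -0.307
outer loop
vertex 1.803 -2.863 -4.67
vertex 1.46 -3.111 -4.605
vertex 1.528 -2.446 -3.129
endloop
endfacet
facet normal 0.252 -0.559 -0.790
outer loop
vertex 1.46 -3.111 -4.605
vertex 1.912 -3.294 -4.331
vertex 1.381 -3.466 -4.379
endloop
endfacet
facet normal -0.981 0.192 -0.041
outer loop
vertex 1.46 -3.111 -4.605
vertex 1.381 -3.466 -4.379
vertex 1.528 -2.446 -3.129
endloop
endfacet
facet normal 0.253 -0.560 -0.789
outer loop
vertex 1.381 -3.466 -4.379
vertex 1.912 -3.294 -4.331
vertex 1.613 -3.721 -4.124
endloop
endfacet
facet normal -0.841 -0.367 0.398
outer loop
vertex 1.381 -3.466 -4.379
vertex 1.613 -3.721 -4.124
vertex 1.528 -2.446 -3.129
endloop
endfacet
facet normal 0.251 -0.559 -0.790
outer loop
vertex 1.613 -3.721 -4.124
vertex 1.912 -3.294 -4.331
vertex 2.02 -3.726 -3.991
endloop
endfacet
facet normal -0.254 -0.606 0.754
outer loop
vertex 1.613 -3.721 -4.124
vertex 2.02 -3.726 -3.991
vertex 1.528 -2.446 -3.129
endloop
endfacet
facet normal 0.253 -0.558 -0.790
outer loop
vertex 2.02 -3.726 -3.991
vertex 1.912 -3.294 -4.331
vertex 2.364 -3.478 -4.056
endloop
endfacet
facet normal 0.431 -0.384 0.816
outer loop
vertex 2.02 -3.726 -3.991
vertex 2.364 -3.478 -4.056
vertex 1.528 -2.446 -3.129
endloop
endfacet
facet normal 0.253 -0.559 -0.790
outer loop
vertex 2.364 -3.478 -4.056
vertex 1.912 -3.294 -4.331
vertex 2.443 -3.123 -4.282
endloop
endfacet
facet normal 0.818 0.168 0.550
outer loop
vertex 2.364 -3.478 -4.056
vertex 2.443 -3.123 -4.282
vertex 1.528 -2.446 -3.129
endloop
endfacet
facet normal 0.253 -0.559 -0.790
outer loop
vertex 2.443 -3.123 -4.282
vertex 1.912 -3.294 -4.331
vertex 2.21 -2.868 -4.537
endloop
endfacet
facet normal 0.677 0.728 0.110
outer loop
vertex 2.443 -3.123 -4.282
vertex 2.21 -2.868 -4.537
vertex 1.528 -2.446 -3.129
endloop
endfacet

endsolid


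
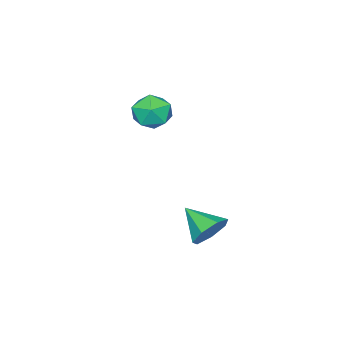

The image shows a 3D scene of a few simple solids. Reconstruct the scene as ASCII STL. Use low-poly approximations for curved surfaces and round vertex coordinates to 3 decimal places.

solid 
facet normal 0.109 0.870 -0.481
outer loop
vertex 0.572 3.35 0.298
vertex -0.17 3.214 -0.116
vertex -0.04 3.613 0.635
endloop
endfacet
facet normal 0.448 -0.097 0.889
outer loop
vertex 0.572 3.35 0.298
vertex -0.04 3.613 0.635
vertex -0.33 1.926 0.596
endloop
endfacet
facet normal 0.109 0.870 -0.481
outer loop
vertex -0.04 3.613 0.635
vertex -0.17 3.214 -0.116
vertex -0.75 3.575 0.406
endloop
endfacet
facet normal -0.308 0.031 0.951
outer loop
vertex -0.04 3.613 0.635
vertex -0.75 3.575 0.406
vertex -0.33 1.926 0.596
endloop
endfacet
facet normal 0.108 0.870 -0.482
outer loop
vertex -0.75 3.575 0.406
vertex -0.17 3.214 -0.116
vertex -1.023 3.265 -0.215
endloop
endfacet
facet normal -0.869 -0.168 0.466
outer loop
vertex -0.75 3.575 0.406
vertex -1.023 3.265 -0.215
vertex -0.33 1.926 0.596
endloop
endfacet
facet normal 0.108 0.870 -0.481
outer loop
vertex -1.023 3.265 -0.215
vertex -0.17 3.214 -0.116
vertex -0.653 2.917 -0.762
endloop
endfacet
facet normal -0.814 -0.545 -0.204
outer loop
vertex -1.023 3.265 -0.215
vertex -0.653 2.917 -0.762
vertex -0.33 1.926 0.596
endloop
endfacet
facet normal 0.109 0.870 -0.481
outer loop
vertex -0.653 2.917 -0.762
vertex -0.17 3.214 -0.116
vertex 0.08 2.792 -0.822
endloop
endfacet
facet normal -0.184 -0.814 -0.551
outer loop
vertex -0.653 2.917 -0.762
vertex 0.08 2.792 -0.822
vertex -0.33 1.926 0.596
endloop
endfacet
facet normal 0.108 0.870 -0.482
outer loop
vertex 0.08 2.792 -0.822
vertex -0.17 3.214 -0.116
vertex 0.625 2.985 -0.351
endloop
endfacet
facet normal 0.547 -0.775 -0.315
outer loop
vertex 0.08 2.792 -0.822
vertex 0.625 2.985 -0.351
vertex -0.33 1.926 0.596
endloop
endfacet
facet normal 0.109 0.870 -0.481
outer loop
vertex 0.625 2.985 -0.351
vertex -0.17 3.214 -0.116
vertex 0.572 3.35 0.298
endloop
endfacet
facet normal 0.828 -0.457 0.325
outer loop
vertex 0.625 2.985 -0.351
vertex 0.572 3.35 0.298
vertex -0.33 1.926 0.596
endloop
endfacet
facet normal 0.110 0.449 0.887
outer loop
vertex -3.579 -1.189 3.556
vertex -3.321 -2.004 3.937
vertex -2.676 -1.434 3.568
endloop
endfacet
facet normal 0.241 0.904 0.353
outer loop
vertex -3.579 -1.189 3.556
vertex -2.676 -1.434 3.568
vertex -3.043 -1.038 2.804
endloop
endfacet
facet normal -0.343 0.938 -0.056
outer loop
vertex -3.579 -1.189 3.556
vertex -3.043 -1.038 2.804
vertex -3.915 -1.363 2.7
endloop
endfacet
facet normal -0.834 0.503 0.225
outer loop
vertex -3.579 -1.189 3.556
vertex -3.915 -1.363 2.7
vertex -4.086 -1.96 3.401
endloop
endfacet
facet normal -0.554 0.202 0.808
outer loop
vertex -3.579 -1.189 3.556
vertex -4.086 -1.96 3.401
vertex -3.321 -2.004 3.937
endloop
endfacet
facet normal 0.772 0.635 -0.042
outer loop
vertex -3.043 -1.038 2.804
vertex -2.676 -1.434 3.568
vertex -2.454 -1.76 2.719
endloop
endfacet
facet normal 0.560 -0.101 0.822
outer loop
vertex -2.676 -1.434 3.568
vertex -3.321 -2.004 3.937
vertex -2.625 -2.357 3.42
endloop
endfacet
facet normal -0.515 -0.502 0.694
outer loop
vertex -3.321 -2.004 3.937
vertex -4.086 -1.96 3.401
vertex -3.497 -2.682 3.316
endloop
endfacet
facet normal -0.969 -0.014 -0.248
outer loop
vertex -4.086 -1.96 3.401
vertex -3.915 -1.363 2.7
vertex -3.864 -2.286 2.552
endloop
endfacet
facet normal -0.173 0.689 -0.704
outer loop
vertex -3.915 -1.363 2.7
vertex -3.043 -1.038 2.804
vertex -3.219 -1.716 2.183
endloop
endfacet
facet normal 0.834 -0.503 -0.225
outer loop
vertex -2.961 -2.531 2.564
vertex -2.454 -1.76 2.719
vertex -2.625 -2.357 3.42
endloop
endfacet
facet normal 0.343 -0.938 0.056
outer loop
vertex -2.961 -2.531 2.564
vertex -2.625 -2.357 3.42
vertex -3.497 -2.682 3.316
endloop
endfacet
facet normal -0.241 -0.904 -0.353
outer loop
vertex -2.961 -2.531 2.564
vertex -3.497 -2.682 3.316
vertex -3.864 -2.286 2.552
endloop
endfacet
facet normal -0.110 -0.449 -0.887
outer loop
vertex -2.961 -2.531 2.564
vertex -3.864 -2.286 2.552
vertex -3.219 -1.716 2.183
endloop
endfacet
facet normal 0.554 -0.202 -0.808
outer loop
vertex -2.961 -2.531 2.564
vertex -3.219 -1.716 2.183
vertex -2.454 -1.76 2.719
endloop
endfacet
facet normal 0.969 0.014 0.248
outer loop
vertex -2.625 -2.357 3.42
vertex -2.454 -1.76 2.719
vertex -2.676 -1.434 3.568
endloop
endfacet
facet normal 0.173 -0.689 0.704
outer loop
vertex -3.497 -2.682 3.316
vertex -2.625 -2.357 3.42
vertex -3.321 -2.004 3.937
endloop
endfacet
facet normal -0.772 -0.635 0.042
outer loop
vertex -3.864 -2.286 2.552
vertex -3.497 -2.682 3.316
vertex -4.086 -1.96 3.401
endloop
endfacet
facet normal -0.560 0.101 -0.822
outer loop
vertex -3.219 -1.716 2.183
vertex -3.864 -2.286 2.552
vertex -3.915 -1.363 2.7
endloop
endfacet
facet normal 0.515 0.502 -0.694
outer loop
vertex -2.454 -1.76 2.719
vertex -3.219 -1.716 2.183
vertex -3.043 -1.038 2.804
endloop
endfacet

endsolid


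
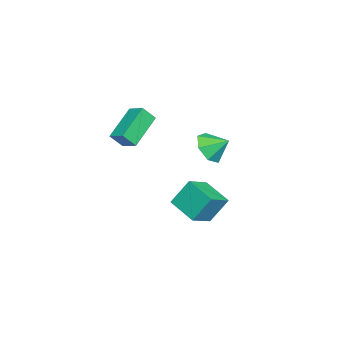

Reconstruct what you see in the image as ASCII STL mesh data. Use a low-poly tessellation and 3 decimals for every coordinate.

solid 
facet normal -0.327 0.562 -0.760
outer loop
vertex -0.233 -3.011 3.936
vertex 0.263 -2.215 4.311
vertex 1.47 -3.543 2.809
endloop
endfacet
facet normal -0.492 -0.788 -0.371
outer loop
vertex 1.797 -4.105 3.569
vertex -0.233 -3.011 3.936
vertex 1.47 -3.543 2.809
endloop
endfacet
facet normal -0.327 0.562 -0.760
outer loop
vertex 1.47 -3.543 2.809
vertex 0.263 -2.215 4.311
vertex 1.966 -2.747 3.184
endloop
endfacet
facet normal 0.807 -0.252 -0.534
outer loop
vertex 1.966 -2.747 3.184
vertex 1.797 -4.105 3.569
vertex 1.47 -3.543 2.809
endloop
endfacet
facet normal -0.807 0.252 0.534
outer loop
vertex -0.233 -3.011 3.936
vertex 0.59 -2.777 5.071
vertex 0.263 -2.215 4.311
endloop
endfacet
facet normal -0.492 -0.788 -0.371
outer loop
vertex 0.094 -3.573 4.696
vertex -0.233 -3.011 3.936
vertex 1.797 -4.105 3.569
endloop
endfacet
facet normal -0.807 0.252 0.534
outer loop
vertex 0.094 -3.573 4.696
vertex 0.59 -2.777 5.071
vertex -0.233 -3.011 3.936
endloop
endfacet
facet normal 0.492 0.788 0.371
outer loop
vertex 0.263 -2.215 4.311
vertex 0.59 -2.777 5.071
vertex 1.966 -2.747 3.184
endloop
endfacet
facet normal 0.807 -0.252 -0.534
outer loop
vertex 2.293 -3.309 3.944
vertex 1.797 -4.105 3.569
vertex 1.966 -2.747 3.184
endloop
endfacet
facet normal 0.492 0.788 0.371
outer loop
vertex 1.966 -2.747 3.184
vertex 0.59 -2.777 5.071
vertex 2.293 -3.309 3.944
endloop
endfacet
facet normal 0.327 -0.562 0.760
outer loop
vertex 2.293 -3.309 3.944
vertex 0.094 -3.573 4.696
vertex 1.797 -4.105 3.569
endloop
endfacet
facet normal 0.327 -0.562 0.760
outer loop
vertex 0.59 -2.777 5.071
vertex 0.094 -3.573 4.696
vertex 2.293 -3.309 3.944
endloop
endfacet
facet normal -0.086 -0.823 -0.561
outer loop
vertex 2.077 0.342 3.47
vertex 1.23 0.688 3.092
vertex 2.153 0.819 2.759
endloop
endfacet
facet normal 0.841 0.403 0.360
outer loop
vertex 2.077 0.342 3.47
vertex 2.153 0.819 2.759
vertex 1.33 1.652 3.748
endloop
endfacet
facet normal -0.086 -0.823 -0.561
outer loop
vertex 2.153 0.819 2.759
vertex 1.23 0.688 3.092
vertex 1.534 1.197 2.299
endloop
endfacet
facet normal 0.599 0.784 -0.162
outer loop
vertex 2.153 0.819 2.759
vertex 1.534 1.197 2.299
vertex 1.33 1.652 3.748
endloop
endfacet
facet normal -0.087 -0.823 -0.561
outer loop
vertex 1.534 1.197 2.299
vertex 1.23 0.688 3.092
vertex 0.686 1.193 2.436
endloop
endfacet
facet normal -0.054 0.950 -0.306
outer loop
vertex 1.534 1.197 2.299
vertex 0.686 1.193 2.436
vertex 1.33 1.652 3.748
endloop
endfacet
facet normal -0.086 -0.823 -0.562
outer loop
vertex 0.686 1.193 2.436
vertex 1.23 0.688 3.092
vertex 0.247 0.808 3.066
endloop
endfacet
facet normal -0.629 0.777 0.037
outer loop
vertex 0.686 1.193 2.436
vertex 0.247 0.808 3.066
vertex 1.33 1.652 3.748
endloop
endfacet
facet normal -0.086 -0.823 -0.561
outer loop
vertex 0.247 0.808 3.066
vertex 1.23 0.688 3.092
vertex 0.548 0.334 3.716
endloop
endfacet
facet normal -0.690 0.395 0.607
outer loop
vertex 0.247 0.808 3.066
vertex 0.548 0.334 3.716
vertex 1.33 1.652 3.748
endloop
endfacet
facet normal -0.086 -0.823 -0.561
outer loop
vertex 0.548 0.334 3.716
vertex 1.23 0.688 3.092
vertex 1.363 0.126 3.896
endloop
endfacet
facet normal -0.193 0.091 0.977
outer loop
vertex 0.548 0.334 3.716
vertex 1.363 0.126 3.896
vertex 1.33 1.652 3.748
endloop
endfacet
facet normal -0.086 -0.823 -0.561
outer loop
vertex 1.363 0.126 3.896
vertex 1.23 0.688 3.092
vertex 2.077 0.342 3.47
endloop
endfacet
facet normal 0.489 0.095 0.867
outer loop
vertex 1.363 0.126 3.896
vertex 2.077 0.342 3.47
vertex 1.33 1.652 3.748
endloop
endfacet
facet normal -0.554 -0.766 0.325
outer loop
vertex -0.763 -0.793 -0.471
vertex -1.989 -0.19 -1.138
vertex -0.412 -1.647 -1.886
endloop
endfacet
facet normal 0.806 -0.396 0.439
outer loop
vertex 0.569 -0.29 -2.462
vertex -0.763 -0.793 -0.471
vertex -0.412 -1.647 -1.886
endloop
endfacet
facet normal -0.554 -0.766 0.324
outer loop
vertex -0.412 -1.647 -1.886
vertex -1.989 -0.19 -1.138
vertex -1.637 -1.044 -2.554
endloop
endfacet
facet normal 0.208 -0.506 -0.837
outer loop
vertex -1.637 -1.044 -2.554
vertex 0.569 -0.29 -2.462
vertex -0.412 -1.647 -1.886
endloop
endfacet
facet normal -0.207 0.505 0.838
outer loop
vertex -0.763 -0.793 -0.471
vertex -1.008 1.167 -1.714
vertex -1.989 -0.19 -1.138
endloop
endfacet
facet normal 0.806 -0.396 0.439
outer loop
vertex 0.217 0.564 -1.046
vertex -0.763 -0.793 -0.471
vertex 0.569 -0.29 -2.462
endloop
endfacet
facet normal -0.208 0.505 0.838
outer loop
vertex 0.217 0.564 -1.046
vertex -1.008 1.167 -1.714
vertex -0.763 -0.793 -0.471
endloop
endfacet
facet normal -0.806 0.396 -0.439
outer loop
vertex -1.989 -0.19 -1.138
vertex -1.008 1.167 -1.714
vertex -1.637 -1.044 -2.554
endloop
endfacet
facet normal 0.208 -0.505 -0.838
outer loop
vertex -0.657 0.313 -3.129
vertex 0.569 -0.29 -2.462
vertex -1.637 -1.044 -2.554
endloop
endfacet
facet normal -0.806 0.396 -0.439
outer loop
vertex -1.637 -1.044 -2.554
vertex -1.008 1.167 -1.714
vertex -0.657 0.313 -3.129
endloop
endfacet
facet normal 0.554 0.767 -0.325
outer loop
vertex -0.657 0.313 -3.129
vertex 0.217 0.564 -1.046
vertex 0.569 -0.29 -2.462
endloop
endfacet
facet normal 0.554 0.766 -0.325
outer loop
vertex -1.008 1.167 -1.714
vertex 0.217 0.564 -1.046
vertex -0.657 0.313 -3.129
endloop
endfacet

endsolid


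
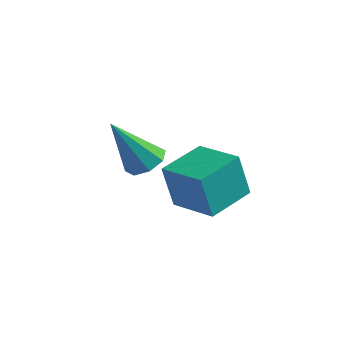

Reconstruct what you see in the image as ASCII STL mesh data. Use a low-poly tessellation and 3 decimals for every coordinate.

solid 
facet normal -0.941 0.276 -0.193
outer loop
vertex -0.181 -1.005 3.603
vertex 0.234 0.548 3.803
vertex 0.161 -0.901 2.085
endloop
endfacet
facet normal -0.256 -0.959 -0.123
outer loop
vertex 1.686 -1.348 2.397
vertex -0.181 -1.005 3.603
vertex 0.161 -0.901 2.085
endloop
endfacet
facet normal -0.942 0.276 -0.193
outer loop
vertex 0.161 -0.901 2.085
vertex 0.234 0.548 3.803
vertex 0.575 0.652 2.284
endloop
endfacet
facet normal 0.219 0.066 -0.974
outer loop
vertex 0.575 0.652 2.284
vertex 1.686 -1.348 2.397
vertex 0.161 -0.901 2.085
endloop
endfacet
facet normal -0.219 -0.067 0.973
outer loop
vertex -0.181 -1.005 3.603
vertex 1.759 0.101 4.115
vertex 0.234 0.548 3.803
endloop
endfacet
facet normal -0.256 -0.959 -0.123
outer loop
vertex 1.345 -1.452 3.916
vertex -0.181 -1.005 3.603
vertex 1.686 -1.348 2.397
endloop
endfacet
facet normal -0.219 -0.066 0.973
outer loop
vertex 1.345 -1.452 3.916
vertex 1.759 0.101 4.115
vertex -0.181 -1.005 3.603
endloop
endfacet
facet normal 0.256 0.959 0.123
outer loop
vertex 0.234 0.548 3.803
vertex 1.759 0.101 4.115
vertex 0.575 0.652 2.284
endloop
endfacet
facet normal 0.219 0.067 -0.973
outer loop
vertex 2.101 0.205 2.597
vertex 1.686 -1.348 2.397
vertex 0.575 0.652 2.284
endloop
endfacet
facet normal 0.256 0.959 0.123
outer loop
vertex 0.575 0.652 2.284
vertex 1.759 0.101 4.115
vertex 2.101 0.205 2.597
endloop
endfacet
facet normal 0.942 -0.276 0.192
outer loop
vertex 2.101 0.205 2.597
vertex 1.345 -1.452 3.916
vertex 1.686 -1.348 2.397
endloop
endfacet
facet normal 0.942 -0.276 0.193
outer loop
vertex 1.759 0.101 4.115
vertex 1.345 -1.452 3.916
vertex 2.101 0.205 2.597
endloop
endfacet
facet normal 0.417 0.297 -0.859
outer loop
vertex -1.553 1.67 2.317
vertex -2.029 1.246 1.94
vertex -2.028 1.946 2.182
endloop
endfacet
facet normal 0.201 0.687 0.699
outer loop
vertex -1.553 1.67 2.317
vertex -2.028 1.946 2.182
vertex -2.891 0.634 3.72
endloop
endfacet
facet normal 0.417 0.297 -0.859
outer loop
vertex -2.028 1.946 2.182
vertex -2.029 1.246 1.94
vertex -2.504 1.812 1.905
endloop
endfacet
facet normal -0.461 0.786 0.412
outer loop
vertex -2.028 1.946 2.182
vertex -2.504 1.812 1.905
vertex -2.891 0.634 3.72
endloop
endfacet
facet normal 0.417 0.297 -0.859
outer loop
vertex -2.504 1.812 1.905
vertex -2.029 1.246 1.94
vertex -2.701 1.347 1.649
endloop
endfacet
facet normal -0.928 0.370 0.042
outer loop
vertex -2.504 1.812 1.905
vertex -2.701 1.347 1.649
vertex -2.891 0.634 3.72
endloop
endfacet
facet normal 0.417 0.296 -0.859
outer loop
vertex -2.701 1.347 1.649
vertex -2.029 1.246 1.94
vertex -2.504 0.823 1.564
endloop
endfacet
facet normal -0.928 -0.317 -0.194
outer loop
vertex -2.701 1.347 1.649
vertex -2.504 0.823 1.564
vertex -2.891 0.634 3.72
endloop
endfacet
facet normal 0.416 0.296 -0.860
outer loop
vertex -2.504 0.823 1.564
vertex -2.029 1.246 1.94
vertex -2.029 0.547 1.699
endloop
endfacet
facet normal -0.462 -0.873 -0.159
outer loop
vertex -2.504 0.823 1.564
vertex -2.029 0.547 1.699
vertex -2.891 0.634 3.72
endloop
endfacet
facet normal 0.417 0.296 -0.859
outer loop
vertex -2.029 0.547 1.699
vertex -2.029 1.246 1.94
vertex -1.553 0.68 1.976
endloop
endfacet
facet normal 0.198 -0.972 0.126
outer loop
vertex -2.029 0.547 1.699
vertex -1.553 0.68 1.976
vertex -2.891 0.634 3.72
endloop
endfacet
facet normal 0.417 0.296 -0.859
outer loop
vertex -1.553 0.68 1.976
vertex -2.029 1.246 1.94
vertex -1.356 1.145 2.232
endloop
endfacet
facet normal 0.667 -0.556 0.497
outer loop
vertex -1.553 0.68 1.976
vertex -1.356 1.145 2.232
vertex -2.891 0.634 3.72
endloop
endfacet
facet normal 0.417 0.296 -0.859
outer loop
vertex -1.356 1.145 2.232
vertex -2.029 1.246 1.94
vertex -1.553 1.67 2.317
endloop
endfacet
facet normal 0.667 0.132 0.733
outer loop
vertex -1.356 1.145 2.232
vertex -1.553 1.67 2.317
vertex -2.891 0.634 3.72
endloop
endfacet

endsolid


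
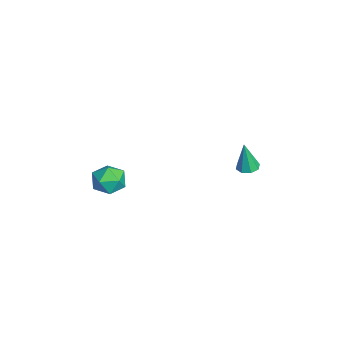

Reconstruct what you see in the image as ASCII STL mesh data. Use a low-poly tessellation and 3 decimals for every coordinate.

solid 
facet normal -0.025 0.128 -0.991
outer loop
vertex -3.195 3.294 1.717
vertex -3.76 3.224 1.722
vertex -3.409 3.67 1.771
endloop
endfacet
facet normal 0.836 0.427 0.344
outer loop
vertex -3.195 3.294 1.717
vertex -3.409 3.67 1.771
vertex -3.72 3.016 3.338
endloop
endfacet
facet normal -0.024 0.128 -0.992
outer loop
vertex -3.409 3.67 1.771
vertex -3.76 3.224 1.722
vertex -3.829 3.785 1.796
endloop
endfacet
facet normal 0.263 0.871 0.416
outer loop
vertex -3.409 3.67 1.771
vertex -3.829 3.785 1.796
vertex -3.72 3.016 3.338
endloop
endfacet
facet normal -0.025 0.128 -0.991
outer loop
vertex -3.829 3.785 1.796
vertex -3.76 3.224 1.722
vertex -4.209 3.571 1.778
endloop
endfacet
facet normal -0.460 0.781 0.422
outer loop
vertex -3.829 3.785 1.796
vertex -4.209 3.571 1.778
vertex -3.72 3.016 3.338
endloop
endfacet
facet normal -0.025 0.128 -0.991
outer loop
vertex -4.209 3.571 1.778
vertex -3.76 3.224 1.722
vertex -4.326 3.154 1.727
endloop
endfacet
facet normal -0.909 0.211 0.360
outer loop
vertex -4.209 3.571 1.778
vertex -4.326 3.154 1.727
vertex -3.72 3.016 3.338
endloop
endfacet
facet normal -0.025 0.128 -0.991
outer loop
vertex -4.326 3.154 1.727
vertex -3.76 3.224 1.722
vertex -4.112 2.778 1.673
endloop
endfacet
facet normal -0.821 -0.505 0.266
outer loop
vertex -4.326 3.154 1.727
vertex -4.112 2.778 1.673
vertex -3.72 3.016 3.338
endloop
endfacet
facet normal -0.024 0.128 -0.992
outer loop
vertex -4.112 2.778 1.673
vertex -3.76 3.224 1.722
vertex -3.691 2.663 1.648
endloop
endfacet
facet normal -0.248 -0.949 0.194
outer loop
vertex -4.112 2.778 1.673
vertex -3.691 2.663 1.648
vertex -3.72 3.016 3.338
endloop
endfacet
facet normal -0.025 0.128 -0.991
outer loop
vertex -3.691 2.663 1.648
vertex -3.76 3.224 1.722
vertex -3.312 2.877 1.666
endloop
endfacet
facet normal 0.476 -0.859 0.188
outer loop
vertex -3.691 2.663 1.648
vertex -3.312 2.877 1.666
vertex -3.72 3.016 3.338
endloop
endfacet
facet normal -0.025 0.128 -0.991
outer loop
vertex -3.312 2.877 1.666
vertex -3.76 3.224 1.722
vertex -3.195 3.294 1.717
endloop
endfacet
facet normal 0.924 -0.290 0.250
outer loop
vertex -3.312 2.877 1.666
vertex -3.195 3.294 1.717
vertex -3.72 3.016 3.338
endloop
endfacet
facet normal -0.983 0.009 -0.182
outer loop
vertex -4.629 -2.723 0.751
vertex -4.635 -3.638 0.739
vertex -4.776 -3.19 1.524
endloop
endfacet
facet normal -0.789 0.580 0.201
outer loop
vertex -4.629 -2.723 0.751
vertex -4.776 -3.19 1.524
vertex -4.233 -2.454 1.531
endloop
endfacet
facet normal -0.298 0.939 -0.172
outer loop
vertex -4.629 -2.723 0.751
vertex -4.233 -2.454 1.531
vertex -3.757 -2.446 0.75
endloop
endfacet
facet normal -0.188 0.590 -0.785
outer loop
vertex -4.629 -2.723 0.751
vertex -3.757 -2.446 0.75
vertex -4.006 -3.178 0.26
endloop
endfacet
facet normal -0.612 0.014 -0.790
outer loop
vertex -4.629 -2.723 0.751
vertex -4.006 -3.178 0.26
vertex -4.635 -3.638 0.739
endloop
endfacet
facet normal -0.483 0.349 0.803
outer loop
vertex -4.233 -2.454 1.531
vertex -4.776 -3.19 1.524
vertex -3.994 -3.202 2.0
endloop
endfacet
facet normal -0.797 -0.575 0.185
outer loop
vertex -4.776 -3.19 1.524
vertex -4.635 -3.638 0.739
vertex -4.243 -3.934 1.51
endloop
endfacet
facet normal -0.197 -0.565 -0.801
outer loop
vertex -4.635 -3.638 0.739
vertex -4.006 -3.178 0.26
vertex -3.767 -3.926 0.729
endloop
endfacet
facet normal 0.488 0.365 -0.793
outer loop
vertex -4.006 -3.178 0.26
vertex -3.757 -2.446 0.75
vertex -3.224 -3.19 0.736
endloop
endfacet
facet normal 0.311 0.929 0.199
outer loop
vertex -3.757 -2.446 0.75
vertex -4.233 -2.454 1.531
vertex -3.365 -2.742 1.521
endloop
endfacet
facet normal 0.188 -0.590 0.785
outer loop
vertex -3.371 -3.657 1.509
vertex -3.994 -3.202 2.0
vertex -4.243 -3.934 1.51
endloop
endfacet
facet normal 0.298 -0.939 0.172
outer loop
vertex -3.371 -3.657 1.509
vertex -4.243 -3.934 1.51
vertex -3.767 -3.926 0.729
endloop
endfacet
facet normal 0.789 -0.580 -0.201
outer loop
vertex -3.371 -3.657 1.509
vertex -3.767 -3.926 0.729
vertex -3.224 -3.19 0.736
endloop
endfacet
facet normal 0.983 -0.009 0.182
outer loop
vertex -3.371 -3.657 1.509
vertex -3.224 -3.19 0.736
vertex -3.365 -2.742 1.521
endloop
endfacet
facet normal 0.612 -0.014 0.790
outer loop
vertex -3.371 -3.657 1.509
vertex -3.365 -2.742 1.521
vertex -3.994 -3.202 2.0
endloop
endfacet
facet normal -0.488 -0.365 0.793
outer loop
vertex -4.243 -3.934 1.51
vertex -3.994 -3.202 2.0
vertex -4.776 -3.19 1.524
endloop
endfacet
facet normal -0.311 -0.929 -0.199
outer loop
vertex -3.767 -3.926 0.729
vertex -4.243 -3.934 1.51
vertex -4.635 -3.638 0.739
endloop
endfacet
facet normal 0.483 -0.349 -0.803
outer loop
vertex -3.224 -3.19 0.736
vertex -3.767 -3.926 0.729
vertex -4.006 -3.178 0.26
endloop
endfacet
facet normal 0.797 0.575 -0.185
outer loop
vertex -3.365 -2.742 1.521
vertex -3.224 -3.19 0.736
vertex -3.757 -2.446 0.75
endloop
endfacet
facet normal 0.197 0.565 0.801
outer loop
vertex -3.994 -3.202 2.0
vertex -3.365 -2.742 1.521
vertex -4.233 -2.454 1.531
endloop
endfacet

endsolid


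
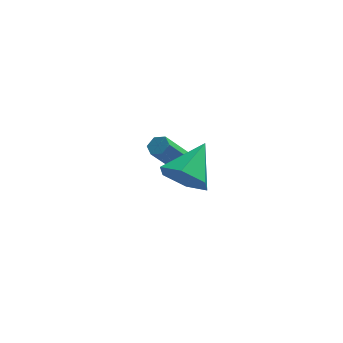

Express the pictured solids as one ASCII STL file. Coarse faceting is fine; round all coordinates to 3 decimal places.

solid 
facet normal 0.500 0.358 -0.788
outer loop
vertex 3.411 0.998 -4.41
vertex 3.108 0.732 -4.723
vertex 2.982 1.207 -4.587
endloop
endfacet
facet normal 0.199 0.838 0.508
outer loop
vertex 3.411 0.998 -4.41
vertex 2.982 1.207 -4.587
vertex 2.314 0.213 -2.684
endloop
endfacet
facet normal 0.200 0.838 0.508
outer loop
vertex 2.314 0.213 -2.684
vertex 2.982 1.207 -4.587
vertex 1.885 0.423 -2.862
endloop
endfacet
facet normal -0.502 -0.358 0.787
outer loop
vertex 2.314 0.213 -2.684
vertex 1.885 0.423 -2.862
vertex 2.012 -0.052 -2.997
endloop
endfacet
facet normal 0.502 0.359 -0.787
outer loop
vertex 2.982 1.207 -4.587
vertex 3.108 0.732 -4.723
vertex 2.679 0.942 -4.901
endloop
endfacet
facet normal -0.629 0.776 -0.048
outer loop
vertex 2.982 1.207 -4.587
vertex 2.679 0.942 -4.901
vertex 1.885 0.423 -2.862
endloop
endfacet
facet normal -0.630 0.775 -0.048
outer loop
vertex 1.885 0.423 -2.862
vertex 2.679 0.942 -4.901
vertex 1.582 0.157 -3.175
endloop
endfacet
facet normal -0.500 -0.358 0.788
outer loop
vertex 1.885 0.423 -2.862
vertex 1.582 0.157 -3.175
vertex 2.012 -0.052 -2.997
endloop
endfacet
facet normal 0.502 0.358 -0.787
outer loop
vertex 2.679 0.942 -4.901
vertex 3.108 0.732 -4.723
vertex 2.806 0.467 -5.036
endloop
endfacet
facet normal -0.829 -0.064 -0.556
outer loop
vertex 2.679 0.942 -4.901
vertex 2.806 0.467 -5.036
vertex 1.582 0.157 -3.175
endloop
endfacet
facet normal -0.829 -0.064 -0.556
outer loop
vertex 1.582 0.157 -3.175
vertex 2.806 0.467 -5.036
vertex 1.709 -0.318 -3.31
endloop
endfacet
facet normal -0.500 -0.358 0.788
outer loop
vertex 1.582 0.157 -3.175
vertex 1.709 -0.318 -3.31
vertex 2.012 -0.052 -2.997
endloop
endfacet
facet normal 0.502 0.358 -0.787
outer loop
vertex 2.806 0.467 -5.036
vertex 3.108 0.732 -4.723
vertex 3.235 0.257 -4.858
endloop
endfacet
facet normal -0.199 -0.838 -0.508
outer loop
vertex 2.806 0.467 -5.036
vertex 3.235 0.257 -4.858
vertex 1.709 -0.318 -3.31
endloop
endfacet
facet normal -0.199 -0.838 -0.508
outer loop
vertex 1.709 -0.318 -3.31
vertex 3.235 0.257 -4.858
vertex 2.138 -0.527 -3.133
endloop
endfacet
facet normal -0.500 -0.358 0.788
outer loop
vertex 1.709 -0.318 -3.31
vertex 2.138 -0.527 -3.133
vertex 2.012 -0.052 -2.997
endloop
endfacet
facet normal 0.500 0.358 -0.788
outer loop
vertex 3.235 0.257 -4.858
vertex 3.108 0.732 -4.723
vertex 3.538 0.523 -4.545
endloop
endfacet
facet normal 0.630 -0.775 0.049
outer loop
vertex 3.235 0.257 -4.858
vertex 3.538 0.523 -4.545
vertex 2.138 -0.527 -3.133
endloop
endfacet
facet normal 0.629 -0.776 0.047
outer loop
vertex 2.138 -0.527 -3.133
vertex 3.538 0.523 -4.545
vertex 2.441 -0.262 -2.819
endloop
endfacet
facet normal -0.502 -0.359 0.787
outer loop
vertex 2.138 -0.527 -3.133
vertex 2.441 -0.262 -2.819
vertex 2.012 -0.052 -2.997
endloop
endfacet
facet normal 0.500 0.358 -0.788
outer loop
vertex 3.538 0.523 -4.545
vertex 3.108 0.732 -4.723
vertex 3.411 0.998 -4.41
endloop
endfacet
facet normal 0.829 0.064 0.556
outer loop
vertex 3.538 0.523 -4.545
vertex 3.411 0.998 -4.41
vertex 2.441 -0.262 -2.819
endloop
endfacet
facet normal 0.829 0.064 0.556
outer loop
vertex 2.441 -0.262 -2.819
vertex 3.411 0.998 -4.41
vertex 2.314 0.213 -2.684
endloop
endfacet
facet normal -0.502 -0.358 0.787
outer loop
vertex 2.441 -0.262 -2.819
vertex 2.314 0.213 -2.684
vertex 2.012 -0.052 -2.997
endloop
endfacet
facet normal -0.481 -0.708 -0.518
outer loop
vertex 3.407 -5.182 -1.301
vertex 2.683 -4.478 -1.591
vertex 3.538 -4.626 -2.183
endloop
endfacet
facet normal 0.991 -0.109 0.078
outer loop
vertex 3.407 -5.182 -1.301
vertex 3.538 -4.626 -2.183
vertex 3.577 -3.162 -0.629
endloop
endfacet
facet normal -0.481 -0.708 -0.517
outer loop
vertex 3.538 -4.626 -2.183
vertex 2.683 -4.478 -1.591
vertex 2.815 -3.923 -2.473
endloop
endfacet
facet normal 0.698 0.512 -0.500
outer loop
vertex 3.538 -4.626 -2.183
vertex 2.815 -3.923 -2.473
vertex 3.577 -3.162 -0.629
endloop
endfacet
facet normal -0.480 -0.708 -0.518
outer loop
vertex 2.815 -3.923 -2.473
vertex 2.683 -4.478 -1.591
vertex 1.96 -3.775 -1.882
endloop
endfacet
facet normal -0.081 0.933 -0.351
outer loop
vertex 2.815 -3.923 -2.473
vertex 1.96 -3.775 -1.882
vertex 3.577 -3.162 -0.629
endloop
endfacet
facet normal -0.480 -0.708 -0.518
outer loop
vertex 1.96 -3.775 -1.882
vertex 2.683 -4.478 -1.591
vertex 1.828 -4.331 -1.0
endloop
endfacet
facet normal -0.569 0.732 0.376
outer loop
vertex 1.96 -3.775 -1.882
vertex 1.828 -4.331 -1.0
vertex 3.577 -3.162 -0.629
endloop
endfacet
facet normal -0.480 -0.708 -0.518
outer loop
vertex 1.828 -4.331 -1.0
vertex 2.683 -4.478 -1.591
vertex 2.552 -5.034 -0.71
endloop
endfacet
facet normal -0.276 0.110 0.955
outer loop
vertex 1.828 -4.331 -1.0
vertex 2.552 -5.034 -0.71
vertex 3.577 -3.162 -0.629
endloop
endfacet
facet normal -0.481 -0.708 -0.518
outer loop
vertex 2.552 -5.034 -0.71
vertex 2.683 -4.478 -1.591
vertex 3.407 -5.182 -1.301
endloop
endfacet
facet normal 0.504 -0.311 0.806
outer loop
vertex 2.552 -5.034 -0.71
vertex 3.407 -5.182 -1.301
vertex 3.577 -3.162 -0.629
endloop
endfacet

endsolid


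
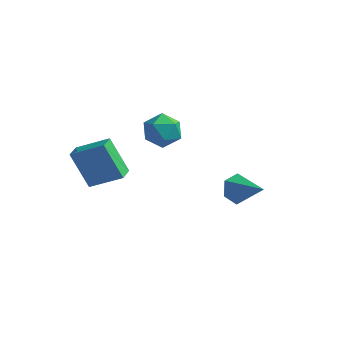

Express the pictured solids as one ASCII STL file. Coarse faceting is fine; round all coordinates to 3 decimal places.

solid 
facet normal -0.696 0.550 0.460
outer loop
vertex -2.702 4.176 -1.965
vertex -3.193 3.237 -1.585
vertex -2.392 3.74 -0.975
endloop
endfacet
facet normal -0.077 0.903 0.422
outer loop
vertex -2.702 4.176 -1.965
vertex -2.392 3.74 -0.975
vertex -1.614 4.138 -1.684
endloop
endfacet
facet normal 0.102 0.958 -0.266
outer loop
vertex -2.702 4.176 -1.965
vertex -1.614 4.138 -1.684
vertex -1.933 3.881 -2.731
endloop
endfacet
facet normal -0.406 0.639 -0.653
outer loop
vertex -2.702 4.176 -1.965
vertex -1.933 3.881 -2.731
vertex -2.909 3.324 -2.67
endloop
endfacet
facet normal -0.899 0.387 -0.204
outer loop
vertex -2.702 4.176 -1.965
vertex -2.909 3.324 -2.67
vertex -3.193 3.237 -1.585
endloop
endfacet
facet normal 0.421 0.511 0.749
outer loop
vertex -1.614 4.138 -1.684
vertex -2.392 3.74 -0.975
vertex -1.431 3.176 -1.13
endloop
endfacet
facet normal -0.581 -0.060 0.812
outer loop
vertex -2.392 3.74 -0.975
vertex -3.193 3.237 -1.585
vertex -2.407 2.619 -1.069
endloop
endfacet
facet normal -0.908 -0.325 -0.264
outer loop
vertex -3.193 3.237 -1.585
vertex -2.909 3.324 -2.67
vertex -2.726 2.362 -2.116
endloop
endfacet
facet normal -0.110 0.085 -0.990
outer loop
vertex -2.909 3.324 -2.67
vertex -1.933 3.881 -2.731
vertex -1.948 2.76 -2.825
endloop
endfacet
facet normal 0.712 0.601 -0.364
outer loop
vertex -1.933 3.881 -2.731
vertex -1.614 4.138 -1.684
vertex -1.147 3.263 -2.215
endloop
endfacet
facet normal 0.406 -0.639 0.653
outer loop
vertex -1.638 2.324 -1.835
vertex -1.431 3.176 -1.13
vertex -2.407 2.619 -1.069
endloop
endfacet
facet normal -0.102 -0.958 0.266
outer loop
vertex -1.638 2.324 -1.835
vertex -2.407 2.619 -1.069
vertex -2.726 2.362 -2.116
endloop
endfacet
facet normal 0.077 -0.903 -0.422
outer loop
vertex -1.638 2.324 -1.835
vertex -2.726 2.362 -2.116
vertex -1.948 2.76 -2.825
endloop
endfacet
facet normal 0.696 -0.550 -0.460
outer loop
vertex -1.638 2.324 -1.835
vertex -1.948 2.76 -2.825
vertex -1.147 3.263 -2.215
endloop
endfacet
facet normal 0.899 -0.387 0.204
outer loop
vertex -1.638 2.324 -1.835
vertex -1.147 3.263 -2.215
vertex -1.431 3.176 -1.13
endloop
endfacet
facet normal 0.110 -0.085 0.990
outer loop
vertex -2.407 2.619 -1.069
vertex -1.431 3.176 -1.13
vertex -2.392 3.74 -0.975
endloop
endfacet
facet normal -0.712 -0.601 0.364
outer loop
vertex -2.726 2.362 -2.116
vertex -2.407 2.619 -1.069
vertex -3.193 3.237 -1.585
endloop
endfacet
facet normal -0.421 -0.511 -0.749
outer loop
vertex -1.948 2.76 -2.825
vertex -2.726 2.362 -2.116
vertex -2.909 3.324 -2.67
endloop
endfacet
facet normal 0.581 0.060 -0.812
outer loop
vertex -1.147 3.263 -2.215
vertex -1.948 2.76 -2.825
vertex -1.933 3.881 -2.731
endloop
endfacet
facet normal 0.908 0.325 0.264
outer loop
vertex -1.431 3.176 -1.13
vertex -1.147 3.263 -2.215
vertex -1.614 4.138 -1.684
endloop
endfacet
facet normal -0.857 -0.201 -0.475
outer loop
vertex -4.189 -3.151 0.238
vertex -4.303 -2.236 0.056
vertex -3.096 -3.385 -1.634
endloop
endfacet
facet normal 0.122 -0.974 0.193
outer loop
vertex -1.477 -3.004 -0.736
vertex -4.189 -3.151 0.238
vertex -3.096 -3.385 -1.634
endloop
endfacet
facet normal -0.857 -0.201 -0.475
outer loop
vertex -3.096 -3.385 -1.634
vertex -4.303 -2.236 0.056
vertex -3.21 -2.47 -1.815
endloop
endfacet
facet normal 0.501 -0.107 -0.859
outer loop
vertex -3.21 -2.47 -1.815
vertex -1.477 -3.004 -0.736
vertex -3.096 -3.385 -1.634
endloop
endfacet
facet normal -0.502 0.108 0.858
outer loop
vertex -4.189 -3.151 0.238
vertex -2.684 -1.855 0.954
vertex -4.303 -2.236 0.056
endloop
endfacet
facet normal 0.122 -0.974 0.193
outer loop
vertex -2.57 -2.77 1.135
vertex -4.189 -3.151 0.238
vertex -1.477 -3.004 -0.736
endloop
endfacet
facet normal -0.501 0.107 0.859
outer loop
vertex -2.57 -2.77 1.135
vertex -2.684 -1.855 0.954
vertex -4.189 -3.151 0.238
endloop
endfacet
facet normal -0.122 0.974 -0.193
outer loop
vertex -4.303 -2.236 0.056
vertex -2.684 -1.855 0.954
vertex -3.21 -2.47 -1.815
endloop
endfacet
facet normal 0.501 -0.108 -0.859
outer loop
vertex -1.591 -2.089 -0.918
vertex -1.477 -3.004 -0.736
vertex -3.21 -2.47 -1.815
endloop
endfacet
facet normal -0.122 0.974 -0.193
outer loop
vertex -3.21 -2.47 -1.815
vertex -2.684 -1.855 0.954
vertex -1.591 -2.089 -0.918
endloop
endfacet
facet normal 0.857 0.201 0.475
outer loop
vertex -1.591 -2.089 -0.918
vertex -2.57 -2.77 1.135
vertex -1.477 -3.004 -0.736
endloop
endfacet
facet normal 0.857 0.201 0.475
outer loop
vertex -2.684 -1.855 0.954
vertex -2.57 -2.77 1.135
vertex -1.591 -2.089 -0.918
endloop
endfacet
facet normal -0.793 0.348 -0.499
outer loop
vertex 2.776 2.751 -5.187
vertex 2.217 2.455 -4.505
vertex 2.574 3.313 -4.474
endloop
endfacet
facet normal 0.815 0.545 -0.198
outer loop
vertex 2.776 2.751 -5.187
vertex 2.574 3.313 -4.474
vertex 3.883 1.725 -3.455
endloop
endfacet
facet normal -0.793 0.348 -0.500
outer loop
vertex 2.574 3.313 -4.474
vertex 2.217 2.455 -4.505
vertex 2.015 3.018 -3.793
endloop
endfacet
facet normal 0.374 0.699 0.610
outer loop
vertex 2.574 3.313 -4.474
vertex 2.015 3.018 -3.793
vertex 3.883 1.725 -3.455
endloop
endfacet
facet normal -0.793 0.348 -0.500
outer loop
vertex 2.015 3.018 -3.793
vertex 2.217 2.455 -4.505
vertex 1.658 2.16 -3.823
endloop
endfacet
facet normal -0.157 0.031 0.987
outer loop
vertex 2.015 3.018 -3.793
vertex 1.658 2.16 -3.823
vertex 3.883 1.725 -3.455
endloop
endfacet
facet normal -0.793 0.348 -0.500
outer loop
vertex 1.658 2.16 -3.823
vertex 2.217 2.455 -4.505
vertex 1.86 1.597 -4.535
endloop
endfacet
facet normal -0.247 -0.793 0.557
outer loop
vertex 1.658 2.16 -3.823
vertex 1.86 1.597 -4.535
vertex 3.883 1.725 -3.455
endloop
endfacet
facet normal -0.793 0.348 -0.500
outer loop
vertex 1.86 1.597 -4.535
vertex 2.217 2.455 -4.505
vertex 2.419 1.892 -5.217
endloop
endfacet
facet normal 0.194 -0.948 -0.251
outer loop
vertex 1.86 1.597 -4.535
vertex 2.419 1.892 -5.217
vertex 3.883 1.725 -3.455
endloop
endfacet
facet normal -0.794 0.347 -0.500
outer loop
vertex 2.419 1.892 -5.217
vertex 2.217 2.455 -4.505
vertex 2.776 2.751 -5.187
endloop
endfacet
facet normal 0.725 -0.279 -0.629
outer loop
vertex 2.419 1.892 -5.217
vertex 2.776 2.751 -5.187
vertex 3.883 1.725 -3.455
endloop
endfacet

endsolid


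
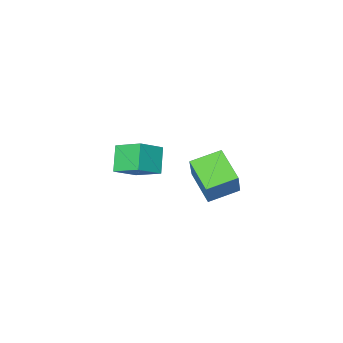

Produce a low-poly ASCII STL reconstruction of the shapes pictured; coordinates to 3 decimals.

solid 
facet normal -0.817 -0.003 -0.576
outer loop
vertex 2.103 -1.83 2.189
vertex 1.498 -0.502 3.041
vertex 2.78 -0.903 1.224
endloop
endfacet
facet normal 0.358 -0.786 -0.504
outer loop
vertex 4.022 -0.898 2.099
vertex 2.103 -1.83 2.189
vertex 2.78 -0.903 1.224
endloop
endfacet
facet normal -0.817 -0.003 -0.576
outer loop
vertex 2.78 -0.903 1.224
vertex 1.498 -0.502 3.041
vertex 2.175 0.425 2.075
endloop
endfacet
facet normal 0.451 0.618 -0.644
outer loop
vertex 2.175 0.425 2.075
vertex 4.022 -0.898 2.099
vertex 2.78 -0.903 1.224
endloop
endfacet
facet normal -0.451 -0.618 0.644
outer loop
vertex 2.103 -1.83 2.189
vertex 2.74 -0.497 3.916
vertex 1.498 -0.502 3.041
endloop
endfacet
facet normal 0.358 -0.786 -0.503
outer loop
vertex 3.345 -1.825 3.065
vertex 2.103 -1.83 2.189
vertex 4.022 -0.898 2.099
endloop
endfacet
facet normal -0.451 -0.618 0.644
outer loop
vertex 3.345 -1.825 3.065
vertex 2.74 -0.497 3.916
vertex 2.103 -1.83 2.189
endloop
endfacet
facet normal -0.358 0.786 0.504
outer loop
vertex 1.498 -0.502 3.041
vertex 2.74 -0.497 3.916
vertex 2.175 0.425 2.075
endloop
endfacet
facet normal 0.451 0.618 -0.643
outer loop
vertex 3.417 0.43 2.951
vertex 4.022 -0.898 2.099
vertex 2.175 0.425 2.075
endloop
endfacet
facet normal -0.358 0.786 0.504
outer loop
vertex 2.175 0.425 2.075
vertex 2.74 -0.497 3.916
vertex 3.417 0.43 2.951
endloop
endfacet
facet normal 0.818 0.003 0.576
outer loop
vertex 3.417 0.43 2.951
vertex 3.345 -1.825 3.065
vertex 4.022 -0.898 2.099
endloop
endfacet
facet normal 0.817 0.003 0.576
outer loop
vertex 2.74 -0.497 3.916
vertex 3.345 -1.825 3.065
vertex 3.417 0.43 2.951
endloop
endfacet
facet normal -0.957 0.195 0.214
outer loop
vertex -3.693 -3.241 -1.631
vertex -3.449 -1.301 -2.311
vertex -4.174 -3.768 -3.305
endloop
endfacet
facet normal -0.118 -0.937 0.329
outer loop
vertex -2.451 -4.119 -3.689
vertex -3.693 -3.241 -1.631
vertex -4.174 -3.768 -3.305
endloop
endfacet
facet normal -0.957 0.195 0.214
outer loop
vertex -4.174 -3.768 -3.305
vertex -3.449 -1.301 -2.311
vertex -3.93 -1.828 -3.985
endloop
endfacet
facet normal -0.264 -0.289 -0.920
outer loop
vertex -3.93 -1.828 -3.985
vertex -2.451 -4.119 -3.689
vertex -4.174 -3.768 -3.305
endloop
endfacet
facet normal 0.264 0.289 0.920
outer loop
vertex -3.693 -3.241 -1.631
vertex -1.726 -1.652 -2.695
vertex -3.449 -1.301 -2.311
endloop
endfacet
facet normal -0.118 -0.937 0.329
outer loop
vertex -1.97 -3.592 -2.015
vertex -3.693 -3.241 -1.631
vertex -2.451 -4.119 -3.689
endloop
endfacet
facet normal 0.264 0.289 0.920
outer loop
vertex -1.97 -3.592 -2.015
vertex -1.726 -1.652 -2.695
vertex -3.693 -3.241 -1.631
endloop
endfacet
facet normal 0.118 0.937 -0.329
outer loop
vertex -3.449 -1.301 -2.311
vertex -1.726 -1.652 -2.695
vertex -3.93 -1.828 -3.985
endloop
endfacet
facet normal -0.264 -0.289 -0.920
outer loop
vertex -2.207 -2.179 -4.369
vertex -2.451 -4.119 -3.689
vertex -3.93 -1.828 -3.985
endloop
endfacet
facet normal 0.118 0.937 -0.329
outer loop
vertex -3.93 -1.828 -3.985
vertex -1.726 -1.652 -2.695
vertex -2.207 -2.179 -4.369
endloop
endfacet
facet normal 0.957 -0.195 -0.214
outer loop
vertex -2.207 -2.179 -4.369
vertex -1.97 -3.592 -2.015
vertex -2.451 -4.119 -3.689
endloop
endfacet
facet normal 0.957 -0.195 -0.214
outer loop
vertex -1.726 -1.652 -2.695
vertex -1.97 -3.592 -2.015
vertex -2.207 -2.179 -4.369
endloop
endfacet

endsolid


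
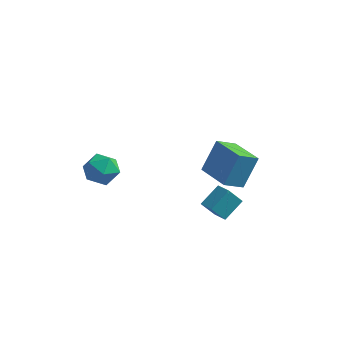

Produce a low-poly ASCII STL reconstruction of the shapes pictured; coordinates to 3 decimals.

solid 
facet normal -0.820 0.518 -0.244
outer loop
vertex 2.501 -0.561 -3.069
vertex 3.076 -0.105 -4.032
vertex 2.041 -1.667 -3.868
endloop
endfacet
facet normal -0.476 -0.376 0.795
outer loop
vertex 2.844 -2.175 -3.628
vertex 2.501 -0.561 -3.069
vertex 2.041 -1.667 -3.868
endloop
endfacet
facet normal -0.820 0.518 -0.244
outer loop
vertex 2.041 -1.667 -3.868
vertex 3.076 -0.105 -4.032
vertex 2.615 -1.212 -4.83
endloop
endfacet
facet normal -0.320 -0.768 -0.554
outer loop
vertex 2.615 -1.212 -4.83
vertex 2.844 -2.175 -3.628
vertex 2.041 -1.667 -3.868
endloop
endfacet
facet normal 0.320 0.768 0.555
outer loop
vertex 2.501 -0.561 -3.069
vertex 3.879 -0.613 -3.792
vertex 3.076 -0.105 -4.032
endloop
endfacet
facet normal -0.474 -0.376 0.796
outer loop
vertex 3.305 -1.068 -2.83
vertex 2.501 -0.561 -3.069
vertex 2.844 -2.175 -3.628
endloop
endfacet
facet normal 0.320 0.768 0.554
outer loop
vertex 3.305 -1.068 -2.83
vertex 3.879 -0.613 -3.792
vertex 2.501 -0.561 -3.069
endloop
endfacet
facet normal 0.475 0.376 -0.796
outer loop
vertex 3.076 -0.105 -4.032
vertex 3.879 -0.613 -3.792
vertex 2.615 -1.212 -4.83
endloop
endfacet
facet normal -0.320 -0.768 -0.555
outer loop
vertex 3.419 -1.719 -4.591
vertex 2.844 -2.175 -3.628
vertex 2.615 -1.212 -4.83
endloop
endfacet
facet normal 0.474 0.377 -0.795
outer loop
vertex 2.615 -1.212 -4.83
vertex 3.879 -0.613 -3.792
vertex 3.419 -1.719 -4.591
endloop
endfacet
facet normal 0.820 -0.518 0.244
outer loop
vertex 3.419 -1.719 -4.591
vertex 3.305 -1.068 -2.83
vertex 2.844 -2.175 -3.628
endloop
endfacet
facet normal 0.820 -0.518 0.244
outer loop
vertex 3.879 -0.613 -3.792
vertex 3.305 -1.068 -2.83
vertex 3.419 -1.719 -4.591
endloop
endfacet
facet normal -0.841 0.535 -0.074
outer loop
vertex 0.913 2.801 -2.384
vertex 1.596 3.782 -3.053
vertex 0.481 1.874 -4.183
endloop
endfacet
facet normal -0.499 -0.716 0.489
outer loop
vertex 2.264 0.738 -4.027
vertex 0.913 2.801 -2.384
vertex 0.481 1.874 -4.183
endloop
endfacet
facet normal -0.841 0.535 -0.074
outer loop
vertex 0.481 1.874 -4.183
vertex 1.596 3.782 -3.053
vertex 1.164 2.855 -4.853
endloop
endfacet
facet normal -0.209 -0.448 -0.869
outer loop
vertex 1.164 2.855 -4.853
vertex 2.264 0.738 -4.027
vertex 0.481 1.874 -4.183
endloop
endfacet
facet normal 0.209 0.447 0.870
outer loop
vertex 0.913 2.801 -2.384
vertex 3.379 2.646 -2.897
vertex 1.596 3.782 -3.053
endloop
endfacet
facet normal -0.499 -0.716 0.488
outer loop
vertex 2.696 1.665 -2.227
vertex 0.913 2.801 -2.384
vertex 2.264 0.738 -4.027
endloop
endfacet
facet normal 0.209 0.448 0.869
outer loop
vertex 2.696 1.665 -2.227
vertex 3.379 2.646 -2.897
vertex 0.913 2.801 -2.384
endloop
endfacet
facet normal 0.499 0.716 -0.488
outer loop
vertex 1.596 3.782 -3.053
vertex 3.379 2.646 -2.897
vertex 1.164 2.855 -4.853
endloop
endfacet
facet normal -0.209 -0.448 -0.870
outer loop
vertex 2.947 1.719 -4.696
vertex 2.264 0.738 -4.027
vertex 1.164 2.855 -4.853
endloop
endfacet
facet normal 0.499 0.716 -0.489
outer loop
vertex 1.164 2.855 -4.853
vertex 3.379 2.646 -2.897
vertex 2.947 1.719 -4.696
endloop
endfacet
facet normal 0.841 -0.535 0.074
outer loop
vertex 2.947 1.719 -4.696
vertex 2.696 1.665 -2.227
vertex 2.264 0.738 -4.027
endloop
endfacet
facet normal 0.841 -0.535 0.074
outer loop
vertex 3.379 2.646 -2.897
vertex 2.696 1.665 -2.227
vertex 2.947 1.719 -4.696
endloop
endfacet
facet normal -0.744 -0.639 0.194
outer loop
vertex -4.855 -1.299 -3.453
vertex -4.19 -2.139 -3.671
vertex -4.26 -1.748 -2.653
endloop
endfacet
facet normal -0.813 -0.043 0.581
outer loop
vertex -4.855 -1.299 -3.453
vertex -4.26 -1.748 -2.653
vertex -4.362 -0.661 -2.715
endloop
endfacet
facet normal -0.851 0.508 0.129
outer loop
vertex -4.855 -1.299 -3.453
vertex -4.362 -0.661 -2.715
vertex -4.355 -0.38 -3.772
endloop
endfacet
facet normal -0.806 0.252 -0.536
outer loop
vertex -4.855 -1.299 -3.453
vertex -4.355 -0.38 -3.772
vertex -4.248 -1.294 -4.363
endloop
endfacet
facet normal -0.739 -0.456 -0.495
outer loop
vertex -4.855 -1.299 -3.453
vertex -4.248 -1.294 -4.363
vertex -4.19 -2.139 -3.671
endloop
endfacet
facet normal -0.223 0.035 0.974
outer loop
vertex -4.362 -0.661 -2.715
vertex -4.26 -1.748 -2.653
vertex -3.392 -1.106 -2.477
endloop
endfacet
facet normal -0.111 -0.930 0.350
outer loop
vertex -4.26 -1.748 -2.653
vertex -4.19 -2.139 -3.671
vertex -3.285 -2.02 -3.068
endloop
endfacet
facet normal -0.103 -0.634 -0.766
outer loop
vertex -4.19 -2.139 -3.671
vertex -4.248 -1.294 -4.363
vertex -3.278 -1.739 -4.125
endloop
endfacet
facet normal -0.211 0.513 -0.832
outer loop
vertex -4.248 -1.294 -4.363
vertex -4.355 -0.38 -3.772
vertex -3.38 -0.652 -4.187
endloop
endfacet
facet normal -0.285 0.927 0.245
outer loop
vertex -4.355 -0.38 -3.772
vertex -4.362 -0.661 -2.715
vertex -3.45 -0.261 -3.169
endloop
endfacet
facet normal 0.806 -0.252 0.536
outer loop
vertex -2.785 -1.101 -3.387
vertex -3.392 -1.106 -2.477
vertex -3.285 -2.02 -3.068
endloop
endfacet
facet normal 0.851 -0.508 -0.129
outer loop
vertex -2.785 -1.101 -3.387
vertex -3.285 -2.02 -3.068
vertex -3.278 -1.739 -4.125
endloop
endfacet
facet normal 0.813 0.043 -0.581
outer loop
vertex -2.785 -1.101 -3.387
vertex -3.278 -1.739 -4.125
vertex -3.38 -0.652 -4.187
endloop
endfacet
facet normal 0.744 0.639 -0.194
outer loop
vertex -2.785 -1.101 -3.387
vertex -3.38 -0.652 -4.187
vertex -3.45 -0.261 -3.169
endloop
endfacet
facet normal 0.739 0.456 0.495
outer loop
vertex -2.785 -1.101 -3.387
vertex -3.45 -0.261 -3.169
vertex -3.392 -1.106 -2.477
endloop
endfacet
facet normal 0.211 -0.513 0.832
outer loop
vertex -3.285 -2.02 -3.068
vertex -3.392 -1.106 -2.477
vertex -4.26 -1.748 -2.653
endloop
endfacet
facet normal 0.285 -0.927 -0.245
outer loop
vertex -3.278 -1.739 -4.125
vertex -3.285 -2.02 -3.068
vertex -4.19 -2.139 -3.671
endloop
endfacet
facet normal 0.223 -0.035 -0.974
outer loop
vertex -3.38 -0.652 -4.187
vertex -3.278 -1.739 -4.125
vertex -4.248 -1.294 -4.363
endloop
endfacet
facet normal 0.111 0.930 -0.350
outer loop
vertex -3.45 -0.261 -3.169
vertex -3.38 -0.652 -4.187
vertex -4.355 -0.38 -3.772
endloop
endfacet
facet normal 0.103 0.634 0.766
outer loop
vertex -3.392 -1.106 -2.477
vertex -3.45 -0.261 -3.169
vertex -4.362 -0.661 -2.715
endloop
endfacet

endsolid
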